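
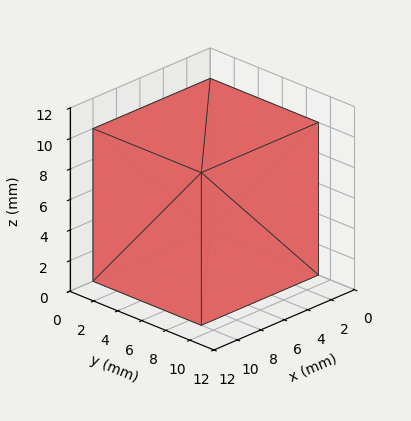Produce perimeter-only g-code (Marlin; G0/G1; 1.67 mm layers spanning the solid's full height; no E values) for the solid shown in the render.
Reading the render: the shape is a rectangular box, roughly 10 × 9 mm footprint and 10 mm tall (dimensions read to the nearest mm from the axis ticks). For the g-code, the solid's height is divided into equal slices at the stated Δz and each level perimeter traced with G1 moves after a G0 lift.

; perimeter-only toolpath
G21 ; units = mm
G90 ; absolute positioning
G28 ; home
; layer 1
G0 Z1.67
G0 X0.00 Y0.00
G1 X10.00 Y0.00
G1 X10.00 Y9.00
G1 X0.00 Y9.00
G1 X0.00 Y0.00
; layer 2
G0 Z3.33
G0 X0.00 Y0.00
G1 X10.00 Y0.00
G1 X10.00 Y9.00
G1 X0.00 Y9.00
G1 X0.00 Y0.00
; layer 3
G0 Z5.00
G0 X0.00 Y0.00
G1 X10.00 Y0.00
G1 X10.00 Y9.00
G1 X0.00 Y9.00
G1 X0.00 Y0.00
; layer 4
G0 Z6.67
G0 X0.00 Y0.00
G1 X10.00 Y0.00
G1 X10.00 Y9.00
G1 X0.00 Y9.00
G1 X0.00 Y0.00
; layer 5
G0 Z8.33
G0 X0.00 Y0.00
G1 X10.00 Y0.00
G1 X10.00 Y9.00
G1 X0.00 Y9.00
G1 X0.00 Y0.00
; layer 6
G0 Z10.00
G0 X0.00 Y0.00
G1 X10.00 Y0.00
G1 X10.00 Y9.00
G1 X0.00 Y9.00
G1 X0.00 Y0.00
M2 ; end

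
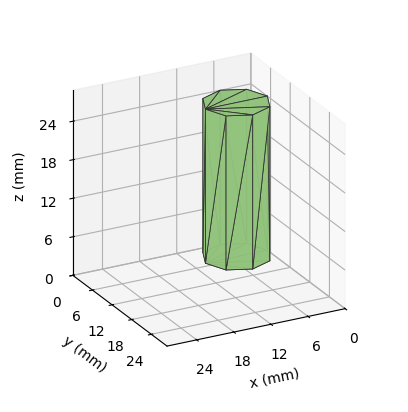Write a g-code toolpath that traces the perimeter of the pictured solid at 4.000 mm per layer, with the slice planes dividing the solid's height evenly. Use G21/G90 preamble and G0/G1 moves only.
Reading the render: the shape is a regular 8-sided prism (a cylinder approximated with 8 flat sides), circumscribed radius ≈ 5 mm, height ≈ 24 mm (dimensions read to the nearest mm from the axis ticks). For the g-code, the solid's height is divided into equal slices at the stated Δz and each level perimeter traced with G1 moves after a G0 lift.

; perimeter-only toolpath
G21 ; units = mm
G90 ; absolute positioning
G28 ; home
; layer 1
G0 Z4.000
G0 X10.000 Y5.000
G1 X8.536 Y8.536
G1 X5.000 Y10.000
G1 X1.464 Y8.536
G1 X0.000 Y5.000
G1 X1.464 Y1.464
G1 X5.000 Y0.000
G1 X8.536 Y1.464
G1 X10.000 Y5.000
; layer 2
G0 Z8.000
G0 X10.000 Y5.000
G1 X8.536 Y8.536
G1 X5.000 Y10.000
G1 X1.464 Y8.536
G1 X0.000 Y5.000
G1 X1.464 Y1.464
G1 X5.000 Y0.000
G1 X8.536 Y1.464
G1 X10.000 Y5.000
; layer 3
G0 Z12.000
G0 X10.000 Y5.000
G1 X8.536 Y8.536
G1 X5.000 Y10.000
G1 X1.464 Y8.536
G1 X0.000 Y5.000
G1 X1.464 Y1.464
G1 X5.000 Y0.000
G1 X8.536 Y1.464
G1 X10.000 Y5.000
; layer 4
G0 Z16.000
G0 X10.000 Y5.000
G1 X8.536 Y8.536
G1 X5.000 Y10.000
G1 X1.464 Y8.536
G1 X0.000 Y5.000
G1 X1.464 Y1.464
G1 X5.000 Y0.000
G1 X8.536 Y1.464
G1 X10.000 Y5.000
; layer 5
G0 Z20.000
G0 X10.000 Y5.000
G1 X8.536 Y8.536
G1 X5.000 Y10.000
G1 X1.464 Y8.536
G1 X0.000 Y5.000
G1 X1.464 Y1.464
G1 X5.000 Y0.000
G1 X8.536 Y1.464
G1 X10.000 Y5.000
; layer 6
G0 Z24.000
G0 X10.000 Y5.000
G1 X8.536 Y8.536
G1 X5.000 Y10.000
G1 X1.464 Y8.536
G1 X0.000 Y5.000
G1 X1.464 Y1.464
G1 X5.000 Y0.000
G1 X8.536 Y1.464
G1 X10.000 Y5.000
M2 ; end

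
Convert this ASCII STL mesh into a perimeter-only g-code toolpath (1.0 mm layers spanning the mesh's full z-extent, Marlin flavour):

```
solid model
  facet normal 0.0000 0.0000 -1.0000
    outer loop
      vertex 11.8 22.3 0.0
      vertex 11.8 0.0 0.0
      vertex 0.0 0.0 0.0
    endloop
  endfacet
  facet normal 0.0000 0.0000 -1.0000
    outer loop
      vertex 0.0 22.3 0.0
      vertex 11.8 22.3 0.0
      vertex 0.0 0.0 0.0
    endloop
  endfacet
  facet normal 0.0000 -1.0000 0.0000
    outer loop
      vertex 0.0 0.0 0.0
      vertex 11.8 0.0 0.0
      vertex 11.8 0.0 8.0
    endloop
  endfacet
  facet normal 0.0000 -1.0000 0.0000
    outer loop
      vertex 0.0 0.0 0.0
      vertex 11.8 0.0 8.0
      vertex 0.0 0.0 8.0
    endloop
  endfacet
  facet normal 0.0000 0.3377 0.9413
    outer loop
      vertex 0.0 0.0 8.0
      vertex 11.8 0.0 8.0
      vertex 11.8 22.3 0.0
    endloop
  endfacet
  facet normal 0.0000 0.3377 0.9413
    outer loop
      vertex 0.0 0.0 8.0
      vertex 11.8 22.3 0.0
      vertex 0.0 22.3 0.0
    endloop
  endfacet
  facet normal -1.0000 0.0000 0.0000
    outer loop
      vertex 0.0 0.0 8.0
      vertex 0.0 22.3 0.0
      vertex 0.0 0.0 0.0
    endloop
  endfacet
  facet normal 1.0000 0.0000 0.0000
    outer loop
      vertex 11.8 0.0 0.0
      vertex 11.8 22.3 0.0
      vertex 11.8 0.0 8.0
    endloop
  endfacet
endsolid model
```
; perimeter-only toolpath
G21 ; units = mm
G90 ; absolute positioning
G28 ; home
; layer 1
G0 Z1.0
G0 X0.0 Y0.0
G1 X11.8 Y0.0
G1 X11.8 Y19.5
G1 X0.0 Y19.5
G1 X0.0 Y0.0
; layer 2
G0 Z2.0
G0 X0.0 Y0.0
G1 X11.8 Y0.0
G1 X11.8 Y16.7
G1 X0.0 Y16.7
G1 X0.0 Y0.0
; layer 3
G0 Z3.0
G0 X0.0 Y0.0
G1 X11.8 Y0.0
G1 X11.8 Y13.9
G1 X0.0 Y13.9
G1 X0.0 Y0.0
; layer 4
G0 Z4.0
G0 X0.0 Y0.0
G1 X11.8 Y0.0
G1 X11.8 Y11.2
G1 X0.0 Y11.2
G1 X0.0 Y0.0
; layer 5
G0 Z5.0
G0 X0.0 Y0.0
G1 X11.8 Y0.0
G1 X11.8 Y8.4
G1 X0.0 Y8.4
G1 X0.0 Y0.0
; layer 6
G0 Z6.0
G0 X0.0 Y0.0
G1 X11.8 Y0.0
G1 X11.8 Y5.6
G1 X0.0 Y5.6
G1 X0.0 Y0.0
; layer 7
G0 Z7.0
G0 X0.0 Y0.0
G1 X11.8 Y0.0
G1 X11.8 Y2.8
G1 X0.0 Y2.8
G1 X0.0 Y0.0
M2 ; end

The solid is a wedge (ramp): 11.8 × 22.3 mm base, rising to 8 mm along the y=0 edge and sloping linearly to z=0 at y=22.3. Slicing at Δz = 1.0 mm — 8 equal slices spanning the solid's height, so layer i sits at z = i·h/8 — gives 7 non-empty perimeters. Each is a 4-segment closed polygon; G0 lifts to the layer z and rapids to the start vertex, then G1 traces the edges. The cross-section shrinks linearly with z (the slice at the apex is degenerate and omitted).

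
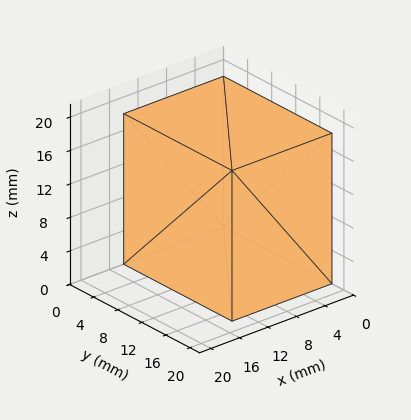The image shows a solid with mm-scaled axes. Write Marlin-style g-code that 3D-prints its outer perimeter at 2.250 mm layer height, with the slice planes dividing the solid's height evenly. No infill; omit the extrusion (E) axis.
Reading the render: the shape is a rectangular box, roughly 14 × 18 mm footprint and 18 mm tall (dimensions read to the nearest mm from the axis ticks). For the g-code, the solid's height is divided into equal slices at the stated Δz and each level perimeter traced with G1 moves after a G0 lift.

; perimeter-only toolpath
G21 ; units = mm
G90 ; absolute positioning
G28 ; home
; layer 1
G0 Z2.250
G0 X0.000 Y0.000
G1 X14.000 Y0.000
G1 X14.000 Y18.000
G1 X0.000 Y18.000
G1 X0.000 Y0.000
; layer 2
G0 Z4.500
G0 X0.000 Y0.000
G1 X14.000 Y0.000
G1 X14.000 Y18.000
G1 X0.000 Y18.000
G1 X0.000 Y0.000
; layer 3
G0 Z6.750
G0 X0.000 Y0.000
G1 X14.000 Y0.000
G1 X14.000 Y18.000
G1 X0.000 Y18.000
G1 X0.000 Y0.000
; layer 4
G0 Z9.000
G0 X0.000 Y0.000
G1 X14.000 Y0.000
G1 X14.000 Y18.000
G1 X0.000 Y18.000
G1 X0.000 Y0.000
; layer 5
G0 Z11.250
G0 X0.000 Y0.000
G1 X14.000 Y0.000
G1 X14.000 Y18.000
G1 X0.000 Y18.000
G1 X0.000 Y0.000
; layer 6
G0 Z13.500
G0 X0.000 Y0.000
G1 X14.000 Y0.000
G1 X14.000 Y18.000
G1 X0.000 Y18.000
G1 X0.000 Y0.000
; layer 7
G0 Z15.750
G0 X0.000 Y0.000
G1 X14.000 Y0.000
G1 X14.000 Y18.000
G1 X0.000 Y18.000
G1 X0.000 Y0.000
; layer 8
G0 Z18.000
G0 X0.000 Y0.000
G1 X14.000 Y0.000
G1 X14.000 Y18.000
G1 X0.000 Y18.000
G1 X0.000 Y0.000
M2 ; end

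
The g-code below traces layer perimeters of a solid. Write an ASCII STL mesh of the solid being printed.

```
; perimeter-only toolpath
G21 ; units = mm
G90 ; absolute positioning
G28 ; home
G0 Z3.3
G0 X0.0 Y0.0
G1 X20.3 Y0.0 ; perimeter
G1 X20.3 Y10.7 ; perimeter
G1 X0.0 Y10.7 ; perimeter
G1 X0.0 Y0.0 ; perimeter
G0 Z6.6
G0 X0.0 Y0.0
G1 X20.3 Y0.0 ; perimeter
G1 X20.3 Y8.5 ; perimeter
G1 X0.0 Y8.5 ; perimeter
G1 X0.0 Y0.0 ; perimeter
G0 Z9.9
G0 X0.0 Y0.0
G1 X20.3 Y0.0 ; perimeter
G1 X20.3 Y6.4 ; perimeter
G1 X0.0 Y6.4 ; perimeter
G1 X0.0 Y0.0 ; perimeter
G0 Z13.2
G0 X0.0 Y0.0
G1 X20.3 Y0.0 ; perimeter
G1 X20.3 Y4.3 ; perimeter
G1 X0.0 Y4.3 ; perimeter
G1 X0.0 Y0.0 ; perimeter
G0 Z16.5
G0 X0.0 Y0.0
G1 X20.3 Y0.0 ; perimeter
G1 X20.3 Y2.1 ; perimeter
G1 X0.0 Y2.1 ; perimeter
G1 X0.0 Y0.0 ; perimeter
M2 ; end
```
solid part
  facet normal 0.0000 0.0000 -1.0000
    outer loop
      vertex 20.3 12.8 0.0
      vertex 20.3 0.0 0.0
      vertex 0.0 0.0 0.0
    endloop
  endfacet
  facet normal 0.0000 0.0000 -1.0000
    outer loop
      vertex 0.0 12.8 0.0
      vertex 20.3 12.8 0.0
      vertex 0.0 0.0 0.0
    endloop
  endfacet
  facet normal 0.0000 -1.0000 0.0000
    outer loop
      vertex 0.0 0.0 0.0
      vertex 20.3 0.0 0.0
      vertex 20.3 0.0 19.8
    endloop
  endfacet
  facet normal 0.0000 -1.0000 0.0000
    outer loop
      vertex 0.0 0.0 0.0
      vertex 20.3 0.0 19.8
      vertex 0.0 0.0 19.8
    endloop
  endfacet
  facet normal 0.0000 0.8398 0.5429
    outer loop
      vertex 0.0 0.0 19.8
      vertex 20.3 0.0 19.8
      vertex 20.3 12.8 0.0
    endloop
  endfacet
  facet normal 0.0000 0.8398 0.5429
    outer loop
      vertex 0.0 0.0 19.8
      vertex 20.3 12.8 0.0
      vertex 0.0 12.8 0.0
    endloop
  endfacet
  facet normal -1.0000 0.0000 0.0000
    outer loop
      vertex 0.0 0.0 19.8
      vertex 0.0 12.8 0.0
      vertex 0.0 0.0 0.0
    endloop
  endfacet
  facet normal 1.0000 0.0000 0.0000
    outer loop
      vertex 20.3 0.0 0.0
      vertex 20.3 12.8 0.0
      vertex 20.3 0.0 19.8
    endloop
  endfacet
endsolid part

The G0 Z moves step by Δz≈3.3 mm. The G1 loops shrink linearly with z, so the solid tapers from its base footprint up to z≈19.8. Closing with a flat bottom cap and the tapered top and triangulating gives 8 facets — a wedge (ramp): 20.3 × 12.8 mm base, rising to 19.8 mm along the y=0 edge and sloping linearly to z=0 at y=12.8.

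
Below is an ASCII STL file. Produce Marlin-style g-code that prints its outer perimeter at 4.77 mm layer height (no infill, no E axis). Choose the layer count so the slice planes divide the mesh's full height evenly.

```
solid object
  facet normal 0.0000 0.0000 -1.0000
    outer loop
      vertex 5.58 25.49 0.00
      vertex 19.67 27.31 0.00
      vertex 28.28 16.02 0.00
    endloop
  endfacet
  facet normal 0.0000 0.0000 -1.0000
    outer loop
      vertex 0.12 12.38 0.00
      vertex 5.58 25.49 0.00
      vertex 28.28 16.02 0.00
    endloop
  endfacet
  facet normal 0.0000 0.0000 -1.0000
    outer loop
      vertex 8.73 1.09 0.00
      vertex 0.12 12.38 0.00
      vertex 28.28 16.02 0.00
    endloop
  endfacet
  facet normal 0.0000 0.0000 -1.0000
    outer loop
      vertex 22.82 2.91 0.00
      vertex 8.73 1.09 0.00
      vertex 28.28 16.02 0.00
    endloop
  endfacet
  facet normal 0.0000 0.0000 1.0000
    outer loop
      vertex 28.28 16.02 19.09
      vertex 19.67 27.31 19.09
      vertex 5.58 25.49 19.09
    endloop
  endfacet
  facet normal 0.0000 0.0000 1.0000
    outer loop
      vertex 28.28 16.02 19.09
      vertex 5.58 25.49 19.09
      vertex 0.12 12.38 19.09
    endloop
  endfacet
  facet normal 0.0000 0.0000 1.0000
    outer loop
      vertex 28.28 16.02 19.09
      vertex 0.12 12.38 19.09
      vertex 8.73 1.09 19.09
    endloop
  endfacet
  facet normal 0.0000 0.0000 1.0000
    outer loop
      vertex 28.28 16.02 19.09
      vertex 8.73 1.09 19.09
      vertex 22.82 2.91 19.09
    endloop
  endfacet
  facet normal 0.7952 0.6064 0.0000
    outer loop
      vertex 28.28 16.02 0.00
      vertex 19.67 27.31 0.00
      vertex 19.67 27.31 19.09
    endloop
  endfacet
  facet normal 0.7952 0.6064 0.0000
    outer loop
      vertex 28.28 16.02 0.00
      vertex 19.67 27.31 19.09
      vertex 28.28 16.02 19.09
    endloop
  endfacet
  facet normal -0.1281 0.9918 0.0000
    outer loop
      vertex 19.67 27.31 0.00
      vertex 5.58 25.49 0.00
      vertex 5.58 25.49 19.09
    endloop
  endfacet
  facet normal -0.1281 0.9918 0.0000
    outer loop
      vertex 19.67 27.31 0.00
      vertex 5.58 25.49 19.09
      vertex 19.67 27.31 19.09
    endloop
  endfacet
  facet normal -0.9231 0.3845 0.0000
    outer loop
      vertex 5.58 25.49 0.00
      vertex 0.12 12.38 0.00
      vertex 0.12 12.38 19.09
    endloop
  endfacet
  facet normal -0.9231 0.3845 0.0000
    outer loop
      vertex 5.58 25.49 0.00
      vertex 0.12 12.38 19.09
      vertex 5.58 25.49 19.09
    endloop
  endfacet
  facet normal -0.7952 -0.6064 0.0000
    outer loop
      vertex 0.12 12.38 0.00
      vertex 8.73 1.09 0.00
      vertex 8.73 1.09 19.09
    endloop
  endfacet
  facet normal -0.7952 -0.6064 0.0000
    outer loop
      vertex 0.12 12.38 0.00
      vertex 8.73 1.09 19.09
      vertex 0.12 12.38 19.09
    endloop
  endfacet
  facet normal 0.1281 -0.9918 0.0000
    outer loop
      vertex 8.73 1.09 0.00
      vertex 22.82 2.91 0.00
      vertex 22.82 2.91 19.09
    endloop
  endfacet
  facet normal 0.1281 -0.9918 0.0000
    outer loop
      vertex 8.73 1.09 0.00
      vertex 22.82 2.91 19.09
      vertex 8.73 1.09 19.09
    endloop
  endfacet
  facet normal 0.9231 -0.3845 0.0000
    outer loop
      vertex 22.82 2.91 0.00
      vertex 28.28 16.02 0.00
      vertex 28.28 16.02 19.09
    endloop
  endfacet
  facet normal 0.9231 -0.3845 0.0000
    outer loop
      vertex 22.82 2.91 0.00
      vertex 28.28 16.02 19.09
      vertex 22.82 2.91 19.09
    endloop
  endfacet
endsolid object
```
; perimeter-only toolpath
G21 ; units = mm
G90 ; absolute positioning
G28 ; home
; layer 1
G0 Z4.77
G0 X28.28 Y16.02
G1 X19.67 Y27.31
G1 X5.58 Y25.49
G1 X0.12 Y12.38
G1 X8.73 Y1.09
G1 X22.82 Y2.91
G1 X28.28 Y16.02
; layer 2
G0 Z9.54
G0 X28.28 Y16.02
G1 X19.67 Y27.31
G1 X5.58 Y25.49
G1 X0.12 Y12.38
G1 X8.73 Y1.09
G1 X22.82 Y2.91
G1 X28.28 Y16.02
; layer 3
G0 Z14.32
G0 X28.28 Y16.02
G1 X19.67 Y27.31
G1 X5.58 Y25.49
G1 X0.12 Y12.38
G1 X8.73 Y1.09
G1 X22.82 Y2.91
G1 X28.28 Y16.02
; layer 4
G0 Z19.09
G0 X28.28 Y16.02
G1 X19.67 Y27.31
G1 X5.58 Y25.49
G1 X0.12 Y12.38
G1 X8.73 Y1.09
G1 X22.82 Y2.91
G1 X28.28 Y16.02
M2 ; end

The solid is a regular 6-sided prism (a cylinder approximated with 6 flat sides), circumscribed radius ≈ 14.2 mm, height ≈ 19.1 mm. Slicing at Δz = 4.77 mm — 4 equal slices spanning the solid's height, so layer i sits at z = i·h/4 — gives 4 non-empty perimeters. Each is a 6-segment closed polygon; G0 lifts to the layer z and rapids to the start vertex, then G1 traces the edges.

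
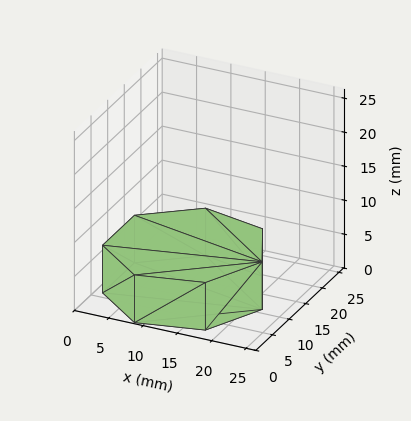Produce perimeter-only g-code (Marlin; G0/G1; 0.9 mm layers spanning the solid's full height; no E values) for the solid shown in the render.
Reading the render: the shape is a regular 7-sided prism (a cylinder approximated with 7 flat sides), circumscribed radius ≈ 11 mm, height ≈ 7 mm (dimensions read to the nearest mm from the axis ticks). For the g-code, the solid's height is divided into equal slices at the stated Δz and each level perimeter traced with G1 moves after a G0 lift.

; perimeter-only toolpath
G21 ; units = mm
G90 ; absolute positioning
G28 ; home
; layer 1
G0 Z0.9
G0 X22.0 Y11.0
G1 X17.9 Y19.6
G1 X8.6 Y21.7
G1 X1.1 Y15.8
G1 X1.1 Y6.2
G1 X8.6 Y0.3
G1 X17.9 Y2.4
G1 X22.0 Y11.0
; layer 2
G0 Z1.8
G0 X22.0 Y11.0
G1 X17.9 Y19.6
G1 X8.6 Y21.7
G1 X1.1 Y15.8
G1 X1.1 Y6.2
G1 X8.6 Y0.3
G1 X17.9 Y2.4
G1 X22.0 Y11.0
; layer 3
G0 Z2.6
G0 X22.0 Y11.0
G1 X17.9 Y19.6
G1 X8.6 Y21.7
G1 X1.1 Y15.8
G1 X1.1 Y6.2
G1 X8.6 Y0.3
G1 X17.9 Y2.4
G1 X22.0 Y11.0
; layer 4
G0 Z3.5
G0 X22.0 Y11.0
G1 X17.9 Y19.6
G1 X8.6 Y21.7
G1 X1.1 Y15.8
G1 X1.1 Y6.2
G1 X8.6 Y0.3
G1 X17.9 Y2.4
G1 X22.0 Y11.0
; layer 5
G0 Z4.4
G0 X22.0 Y11.0
G1 X17.9 Y19.6
G1 X8.6 Y21.7
G1 X1.1 Y15.8
G1 X1.1 Y6.2
G1 X8.6 Y0.3
G1 X17.9 Y2.4
G1 X22.0 Y11.0
; layer 6
G0 Z5.2
G0 X22.0 Y11.0
G1 X17.9 Y19.6
G1 X8.6 Y21.7
G1 X1.1 Y15.8
G1 X1.1 Y6.2
G1 X8.6 Y0.3
G1 X17.9 Y2.4
G1 X22.0 Y11.0
; layer 7
G0 Z6.1
G0 X22.0 Y11.0
G1 X17.9 Y19.6
G1 X8.6 Y21.7
G1 X1.1 Y15.8
G1 X1.1 Y6.2
G1 X8.6 Y0.3
G1 X17.9 Y2.4
G1 X22.0 Y11.0
; layer 8
G0 Z7.0
G0 X22.0 Y11.0
G1 X17.9 Y19.6
G1 X8.6 Y21.7
G1 X1.1 Y15.8
G1 X1.1 Y6.2
G1 X8.6 Y0.3
G1 X17.9 Y2.4
G1 X22.0 Y11.0
M2 ; end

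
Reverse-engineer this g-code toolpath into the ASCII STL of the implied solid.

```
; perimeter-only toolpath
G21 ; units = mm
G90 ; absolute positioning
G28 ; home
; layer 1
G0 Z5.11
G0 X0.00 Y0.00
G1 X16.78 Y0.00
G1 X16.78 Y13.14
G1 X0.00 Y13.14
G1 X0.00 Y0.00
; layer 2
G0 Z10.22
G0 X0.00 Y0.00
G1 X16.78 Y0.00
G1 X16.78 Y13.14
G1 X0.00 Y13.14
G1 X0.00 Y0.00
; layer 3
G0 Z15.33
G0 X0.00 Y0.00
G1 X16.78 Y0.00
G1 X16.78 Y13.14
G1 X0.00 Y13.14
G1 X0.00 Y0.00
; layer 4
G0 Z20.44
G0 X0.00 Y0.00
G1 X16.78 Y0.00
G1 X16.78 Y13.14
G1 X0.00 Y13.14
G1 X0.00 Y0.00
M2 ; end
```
solid part
  facet normal 0.0000 0.0000 -1.0000
    outer loop
      vertex 16.78 13.14 0.00
      vertex 16.78 0.00 0.00
      vertex 0.00 0.00 0.00
    endloop
  endfacet
  facet normal 0.0000 0.0000 -1.0000
    outer loop
      vertex 0.00 13.14 0.00
      vertex 16.78 13.14 0.00
      vertex 0.00 0.00 0.00
    endloop
  endfacet
  facet normal 0.0000 0.0000 1.0000
    outer loop
      vertex 0.00 0.00 20.44
      vertex 16.78 0.00 20.44
      vertex 16.78 13.14 20.44
    endloop
  endfacet
  facet normal 0.0000 0.0000 1.0000
    outer loop
      vertex 0.00 0.00 20.44
      vertex 16.78 13.14 20.44
      vertex 0.00 13.14 20.44
    endloop
  endfacet
  facet normal 0.0000 -1.0000 0.0000
    outer loop
      vertex 0.00 0.00 0.00
      vertex 16.78 0.00 0.00
      vertex 16.78 0.00 20.44
    endloop
  endfacet
  facet normal 0.0000 -1.0000 0.0000
    outer loop
      vertex 0.00 0.00 0.00
      vertex 16.78 0.00 20.44
      vertex 0.00 0.00 20.44
    endloop
  endfacet
  facet normal 0.0000 1.0000 0.0000
    outer loop
      vertex 16.78 13.14 20.44
      vertex 16.78 13.14 0.00
      vertex 0.00 13.14 0.00
    endloop
  endfacet
  facet normal 0.0000 1.0000 0.0000
    outer loop
      vertex 0.00 13.14 20.44
      vertex 16.78 13.14 20.44
      vertex 0.00 13.14 0.00
    endloop
  endfacet
  facet normal -1.0000 0.0000 0.0000
    outer loop
      vertex 0.00 13.14 20.44
      vertex 0.00 13.14 0.00
      vertex 0.00 0.00 0.00
    endloop
  endfacet
  facet normal -1.0000 0.0000 0.0000
    outer loop
      vertex 0.00 0.00 20.44
      vertex 0.00 13.14 20.44
      vertex 0.00 0.00 0.00
    endloop
  endfacet
  facet normal 1.0000 0.0000 0.0000
    outer loop
      vertex 16.78 0.00 0.00
      vertex 16.78 13.14 0.00
      vertex 16.78 13.14 20.44
    endloop
  endfacet
  facet normal 1.0000 0.0000 0.0000
    outer loop
      vertex 16.78 0.00 0.00
      vertex 16.78 13.14 20.44
      vertex 16.78 0.00 20.44
    endloop
  endfacet
endsolid part

The G0 Z moves step by Δz≈5.11 mm. Every layer's G1 loop is the same polygon, so the solid is a straight extrusion of it from z=0 to z≈20.4. Closing with flat bottom and top caps and triangulating gives 12 facets — a rectangular box, roughly 16.8 × 13.1 mm footprint and 20.4 mm tall.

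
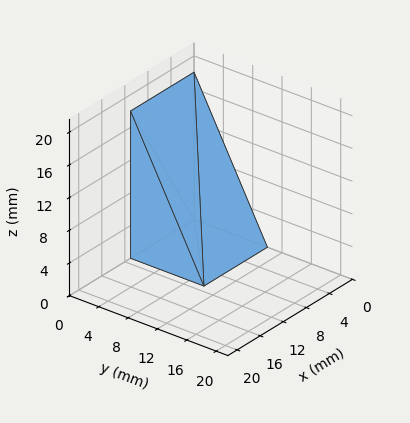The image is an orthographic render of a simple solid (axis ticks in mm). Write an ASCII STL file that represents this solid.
Reading the render: the shape is a wedge (ramp): 11 × 10 mm base, rising to 18 mm along the y=0 edge and sloping linearly to z=0 at y=10 (dimensions read to the nearest mm from the axis ticks). For the STL, each face is triangulated and given an outward normal.

solid part
  facet normal 0.0000 0.0000 -1.0000
    outer loop
      vertex 11.00 10.00 0.00
      vertex 11.00 0.00 0.00
      vertex 0.00 0.00 0.00
    endloop
  endfacet
  facet normal 0.0000 0.0000 -1.0000
    outer loop
      vertex 0.00 10.00 0.00
      vertex 11.00 10.00 0.00
      vertex 0.00 0.00 0.00
    endloop
  endfacet
  facet normal 0.0000 -1.0000 0.0000
    outer loop
      vertex 0.00 0.00 0.00
      vertex 11.00 0.00 0.00
      vertex 11.00 0.00 18.00
    endloop
  endfacet
  facet normal 0.0000 -1.0000 0.0000
    outer loop
      vertex 0.00 0.00 0.00
      vertex 11.00 0.00 18.00
      vertex 0.00 0.00 18.00
    endloop
  endfacet
  facet normal 0.0000 0.8742 0.4856
    outer loop
      vertex 0.00 0.00 18.00
      vertex 11.00 0.00 18.00
      vertex 11.00 10.00 0.00
    endloop
  endfacet
  facet normal 0.0000 0.8742 0.4856
    outer loop
      vertex 0.00 0.00 18.00
      vertex 11.00 10.00 0.00
      vertex 0.00 10.00 0.00
    endloop
  endfacet
  facet normal -1.0000 0.0000 0.0000
    outer loop
      vertex 0.00 0.00 18.00
      vertex 0.00 10.00 0.00
      vertex 0.00 0.00 0.00
    endloop
  endfacet
  facet normal 1.0000 0.0000 0.0000
    outer loop
      vertex 11.00 0.00 0.00
      vertex 11.00 10.00 0.00
      vertex 11.00 0.00 18.00
    endloop
  endfacet
endsolid part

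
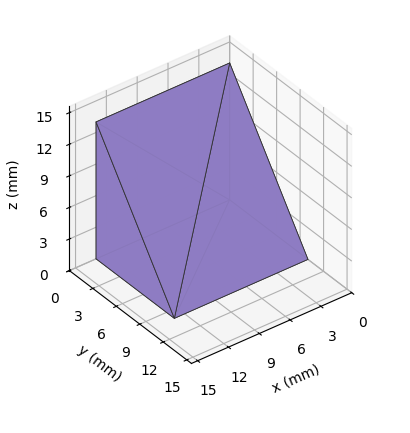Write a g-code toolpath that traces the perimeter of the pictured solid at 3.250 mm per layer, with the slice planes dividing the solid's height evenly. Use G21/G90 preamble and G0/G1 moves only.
Reading the render: the shape is a wedge (ramp): 13 × 10 mm base, rising to 13 mm along the y=0 edge and sloping linearly to z=0 at y=10 (dimensions read to the nearest mm from the axis ticks). For the g-code, the solid's height is divided into equal slices at the stated Δz and each level perimeter traced with G1 moves after a G0 lift.

; perimeter-only toolpath
G21 ; units = mm
G90 ; absolute positioning
G28 ; home
; layer 1
G0 Z3.250
G0 X0.000 Y0.000
G1 X13.000 Y0.000
G1 X13.000 Y7.500
G1 X0.000 Y7.500
G1 X0.000 Y0.000
; layer 2
G0 Z6.500
G0 X0.000 Y0.000
G1 X13.000 Y0.000
G1 X13.000 Y5.000
G1 X0.000 Y5.000
G1 X0.000 Y0.000
; layer 3
G0 Z9.750
G0 X0.000 Y0.000
G1 X13.000 Y0.000
G1 X13.000 Y2.500
G1 X0.000 Y2.500
G1 X0.000 Y0.000
M2 ; end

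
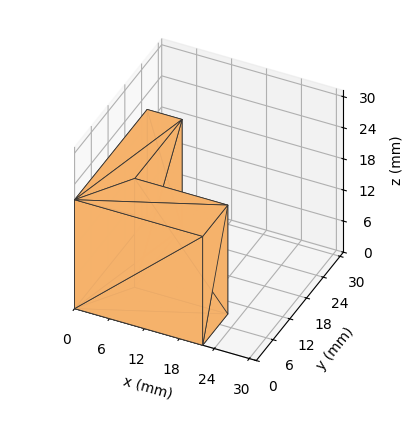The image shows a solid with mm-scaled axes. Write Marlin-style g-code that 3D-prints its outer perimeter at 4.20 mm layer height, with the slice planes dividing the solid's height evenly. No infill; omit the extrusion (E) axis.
Reading the render: the shape is an L-shaped prism: outer 22 × 26 mm, arm thicknesses ≈ 9 mm (horizontal) and 6 mm (vertical), extruded 21 mm in z (dimensions read to the nearest mm from the axis ticks). For the g-code, the solid's height is divided into equal slices at the stated Δz and each level perimeter traced with G1 moves after a G0 lift.

; perimeter-only toolpath
G21 ; units = mm
G90 ; absolute positioning
G28 ; home
; layer 1
G0 Z4.20
G0 X0.00 Y0.00
G1 X22.00 Y0.00
G1 X22.00 Y9.00
G1 X6.00 Y9.00
G1 X6.00 Y26.00
G1 X0.00 Y26.00
G1 X0.00 Y0.00
; layer 2
G0 Z8.40
G0 X0.00 Y0.00
G1 X22.00 Y0.00
G1 X22.00 Y9.00
G1 X6.00 Y9.00
G1 X6.00 Y26.00
G1 X0.00 Y26.00
G1 X0.00 Y0.00
; layer 3
G0 Z12.60
G0 X0.00 Y0.00
G1 X22.00 Y0.00
G1 X22.00 Y9.00
G1 X6.00 Y9.00
G1 X6.00 Y26.00
G1 X0.00 Y26.00
G1 X0.00 Y0.00
; layer 4
G0 Z16.80
G0 X0.00 Y0.00
G1 X22.00 Y0.00
G1 X22.00 Y9.00
G1 X6.00 Y9.00
G1 X6.00 Y26.00
G1 X0.00 Y26.00
G1 X0.00 Y0.00
; layer 5
G0 Z21.00
G0 X0.00 Y0.00
G1 X22.00 Y0.00
G1 X22.00 Y9.00
G1 X6.00 Y9.00
G1 X6.00 Y26.00
G1 X0.00 Y26.00
G1 X0.00 Y0.00
M2 ; end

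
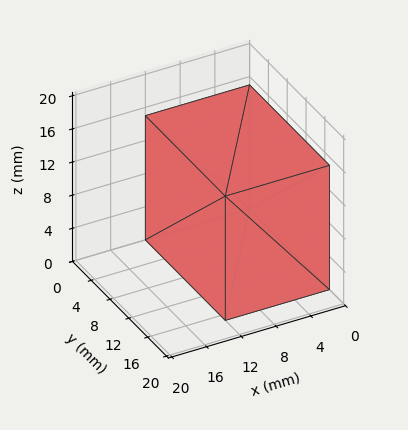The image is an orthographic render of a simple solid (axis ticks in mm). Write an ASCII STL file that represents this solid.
Reading the render: the shape is a rectangular box, roughly 12 × 17 mm footprint and 15 mm tall (dimensions read to the nearest mm from the axis ticks). For the STL, each face is triangulated and given an outward normal.

solid part
  facet normal 0.0000 0.0000 -1.0000
    outer loop
      vertex 12.000 17.000 0.000
      vertex 12.000 0.000 0.000
      vertex 0.000 0.000 0.000
    endloop
  endfacet
  facet normal 0.0000 0.0000 -1.0000
    outer loop
      vertex 0.000 17.000 0.000
      vertex 12.000 17.000 0.000
      vertex 0.000 0.000 0.000
    endloop
  endfacet
  facet normal 0.0000 0.0000 1.0000
    outer loop
      vertex 0.000 0.000 15.000
      vertex 12.000 0.000 15.000
      vertex 12.000 17.000 15.000
    endloop
  endfacet
  facet normal 0.0000 0.0000 1.0000
    outer loop
      vertex 0.000 0.000 15.000
      vertex 12.000 17.000 15.000
      vertex 0.000 17.000 15.000
    endloop
  endfacet
  facet normal 0.0000 -1.0000 0.0000
    outer loop
      vertex 0.000 0.000 0.000
      vertex 12.000 0.000 0.000
      vertex 12.000 0.000 15.000
    endloop
  endfacet
  facet normal 0.0000 -1.0000 0.0000
    outer loop
      vertex 0.000 0.000 0.000
      vertex 12.000 0.000 15.000
      vertex 0.000 0.000 15.000
    endloop
  endfacet
  facet normal 0.0000 1.0000 0.0000
    outer loop
      vertex 12.000 17.000 15.000
      vertex 12.000 17.000 0.000
      vertex 0.000 17.000 0.000
    endloop
  endfacet
  facet normal 0.0000 1.0000 0.0000
    outer loop
      vertex 0.000 17.000 15.000
      vertex 12.000 17.000 15.000
      vertex 0.000 17.000 0.000
    endloop
  endfacet
  facet normal -1.0000 0.0000 0.0000
    outer loop
      vertex 0.000 17.000 15.000
      vertex 0.000 17.000 0.000
      vertex 0.000 0.000 0.000
    endloop
  endfacet
  facet normal -1.0000 0.0000 0.0000
    outer loop
      vertex 0.000 0.000 15.000
      vertex 0.000 17.000 15.000
      vertex 0.000 0.000 0.000
    endloop
  endfacet
  facet normal 1.0000 0.0000 0.0000
    outer loop
      vertex 12.000 0.000 0.000
      vertex 12.000 17.000 0.000
      vertex 12.000 17.000 15.000
    endloop
  endfacet
  facet normal 1.0000 0.0000 0.0000
    outer loop
      vertex 12.000 0.000 0.000
      vertex 12.000 17.000 15.000
      vertex 12.000 0.000 15.000
    endloop
  endfacet
endsolid part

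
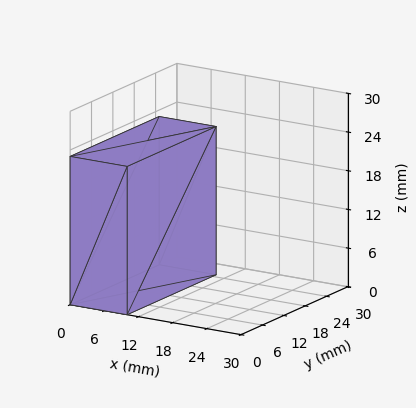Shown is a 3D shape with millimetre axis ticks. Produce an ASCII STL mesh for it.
Reading the render: the shape is a rectangular box, roughly 10 × 25 mm footprint and 23 mm tall (dimensions read to the nearest mm from the axis ticks). For the STL, each face is triangulated and given an outward normal.

solid part
  facet normal 0.0000 0.0000 -1.0000
    outer loop
      vertex 10.00 25.00 0.00
      vertex 10.00 0.00 0.00
      vertex 0.00 0.00 0.00
    endloop
  endfacet
  facet normal 0.0000 0.0000 -1.0000
    outer loop
      vertex 0.00 25.00 0.00
      vertex 10.00 25.00 0.00
      vertex 0.00 0.00 0.00
    endloop
  endfacet
  facet normal 0.0000 0.0000 1.0000
    outer loop
      vertex 0.00 0.00 23.00
      vertex 10.00 0.00 23.00
      vertex 10.00 25.00 23.00
    endloop
  endfacet
  facet normal 0.0000 0.0000 1.0000
    outer loop
      vertex 0.00 0.00 23.00
      vertex 10.00 25.00 23.00
      vertex 0.00 25.00 23.00
    endloop
  endfacet
  facet normal 0.0000 -1.0000 0.0000
    outer loop
      vertex 0.00 0.00 0.00
      vertex 10.00 0.00 0.00
      vertex 10.00 0.00 23.00
    endloop
  endfacet
  facet normal 0.0000 -1.0000 0.0000
    outer loop
      vertex 0.00 0.00 0.00
      vertex 10.00 0.00 23.00
      vertex 0.00 0.00 23.00
    endloop
  endfacet
  facet normal 0.0000 1.0000 0.0000
    outer loop
      vertex 10.00 25.00 23.00
      vertex 10.00 25.00 0.00
      vertex 0.00 25.00 0.00
    endloop
  endfacet
  facet normal 0.0000 1.0000 0.0000
    outer loop
      vertex 0.00 25.00 23.00
      vertex 10.00 25.00 23.00
      vertex 0.00 25.00 0.00
    endloop
  endfacet
  facet normal -1.0000 0.0000 0.0000
    outer loop
      vertex 0.00 25.00 23.00
      vertex 0.00 25.00 0.00
      vertex 0.00 0.00 0.00
    endloop
  endfacet
  facet normal -1.0000 0.0000 0.0000
    outer loop
      vertex 0.00 0.00 23.00
      vertex 0.00 25.00 23.00
      vertex 0.00 0.00 0.00
    endloop
  endfacet
  facet normal 1.0000 0.0000 0.0000
    outer loop
      vertex 10.00 0.00 0.00
      vertex 10.00 25.00 0.00
      vertex 10.00 25.00 23.00
    endloop
  endfacet
  facet normal 1.0000 0.0000 0.0000
    outer loop
      vertex 10.00 0.00 0.00
      vertex 10.00 25.00 23.00
      vertex 10.00 0.00 23.00
    endloop
  endfacet
endsolid part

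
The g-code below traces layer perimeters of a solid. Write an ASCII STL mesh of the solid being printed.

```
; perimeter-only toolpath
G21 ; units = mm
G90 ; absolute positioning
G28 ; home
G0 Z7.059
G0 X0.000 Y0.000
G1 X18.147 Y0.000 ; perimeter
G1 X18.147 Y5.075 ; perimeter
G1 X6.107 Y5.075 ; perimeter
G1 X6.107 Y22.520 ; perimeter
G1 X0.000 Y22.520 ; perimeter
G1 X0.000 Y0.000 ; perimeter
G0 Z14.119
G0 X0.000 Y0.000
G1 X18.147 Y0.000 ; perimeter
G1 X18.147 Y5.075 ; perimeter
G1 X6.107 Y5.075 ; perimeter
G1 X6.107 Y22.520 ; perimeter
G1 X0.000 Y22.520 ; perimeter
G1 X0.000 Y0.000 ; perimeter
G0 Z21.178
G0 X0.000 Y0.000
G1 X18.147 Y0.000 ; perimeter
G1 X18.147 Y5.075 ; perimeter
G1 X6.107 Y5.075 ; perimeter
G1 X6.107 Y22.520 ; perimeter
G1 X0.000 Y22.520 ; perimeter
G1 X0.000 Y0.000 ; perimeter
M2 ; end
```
solid part
  facet normal 0.0000 0.0000 -1.0000
    outer loop
      vertex 18.147 5.075 0.000
      vertex 18.147 0.000 0.000
      vertex 0.000 0.000 0.000
    endloop
  endfacet
  facet normal 0.0000 0.0000 -1.0000
    outer loop
      vertex 6.107 5.075 0.000
      vertex 18.147 5.075 0.000
      vertex 0.000 0.000 0.000
    endloop
  endfacet
  facet normal 0.0000 0.0000 -1.0000
    outer loop
      vertex 6.107 22.520 0.000
      vertex 6.107 5.075 0.000
      vertex 0.000 0.000 0.000
    endloop
  endfacet
  facet normal 0.0000 0.0000 -1.0000
    outer loop
      vertex 0.000 22.520 0.000
      vertex 6.107 22.520 0.000
      vertex 0.000 0.000 0.000
    endloop
  endfacet
  facet normal 0.0000 0.0000 1.0000
    outer loop
      vertex 0.000 0.000 21.178
      vertex 18.147 0.000 21.178
      vertex 18.147 5.075 21.178
    endloop
  endfacet
  facet normal 0.0000 0.0000 1.0000
    outer loop
      vertex 0.000 0.000 21.178
      vertex 18.147 5.075 21.178
      vertex 6.107 5.075 21.178
    endloop
  endfacet
  facet normal 0.0000 0.0000 1.0000
    outer loop
      vertex 0.000 0.000 21.178
      vertex 6.107 5.075 21.178
      vertex 6.107 22.520 21.178
    endloop
  endfacet
  facet normal 0.0000 0.0000 1.0000
    outer loop
      vertex 0.000 0.000 21.178
      vertex 6.107 22.520 21.178
      vertex 0.000 22.520 21.178
    endloop
  endfacet
  facet normal 0.0000 -1.0000 0.0000
    outer loop
      vertex 0.000 0.000 0.000
      vertex 18.147 0.000 0.000
      vertex 18.147 0.000 21.178
    endloop
  endfacet
  facet normal 0.0000 -1.0000 0.0000
    outer loop
      vertex 0.000 0.000 0.000
      vertex 18.147 0.000 21.178
      vertex 0.000 0.000 21.178
    endloop
  endfacet
  facet normal 1.0000 0.0000 0.0000
    outer loop
      vertex 18.147 0.000 0.000
      vertex 18.147 5.075 0.000
      vertex 18.147 5.075 21.178
    endloop
  endfacet
  facet normal 1.0000 0.0000 0.0000
    outer loop
      vertex 18.147 0.000 0.000
      vertex 18.147 5.075 21.178
      vertex 18.147 0.000 21.178
    endloop
  endfacet
  facet normal 0.0000 1.0000 0.0000
    outer loop
      vertex 18.147 5.075 0.000
      vertex 6.107 5.075 0.000
      vertex 6.107 5.075 21.178
    endloop
  endfacet
  facet normal 0.0000 1.0000 0.0000
    outer loop
      vertex 18.147 5.075 0.000
      vertex 6.107 5.075 21.178
      vertex 18.147 5.075 21.178
    endloop
  endfacet
  facet normal 1.0000 0.0000 0.0000
    outer loop
      vertex 6.107 5.075 0.000
      vertex 6.107 22.520 0.000
      vertex 6.107 22.520 21.178
    endloop
  endfacet
  facet normal 1.0000 0.0000 0.0000
    outer loop
      vertex 6.107 5.075 0.000
      vertex 6.107 22.520 21.178
      vertex 6.107 5.075 21.178
    endloop
  endfacet
  facet normal 0.0000 1.0000 0.0000
    outer loop
      vertex 6.107 22.520 0.000
      vertex 0.000 22.520 0.000
      vertex 0.000 22.520 21.178
    endloop
  endfacet
  facet normal 0.0000 1.0000 0.0000
    outer loop
      vertex 6.107 22.520 0.000
      vertex 0.000 22.520 21.178
      vertex 6.107 22.520 21.178
    endloop
  endfacet
  facet normal -1.0000 0.0000 0.0000
    outer loop
      vertex 0.000 22.520 0.000
      vertex 0.000 0.000 0.000
      vertex 0.000 0.000 21.178
    endloop
  endfacet
  facet normal -1.0000 0.0000 0.0000
    outer loop
      vertex 0.000 22.520 0.000
      vertex 0.000 0.000 21.178
      vertex 0.000 22.520 21.178
    endloop
  endfacet
endsolid part

The G0 Z moves step by Δz≈7.059 mm. Every layer's G1 loop is the same polygon, so the solid is a straight extrusion of it from z=0 to z≈21.2. Closing with flat bottom and top caps and triangulating gives 20 facets — an L-shaped prism: outer 18.1 × 22.5 mm, arm thicknesses ≈ 5.08 mm (horizontal) and 6.11 mm (vertical), extruded 21.2 mm in z.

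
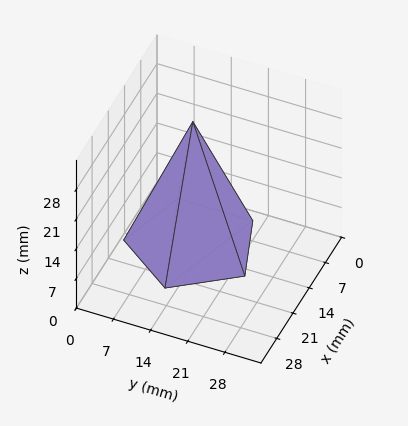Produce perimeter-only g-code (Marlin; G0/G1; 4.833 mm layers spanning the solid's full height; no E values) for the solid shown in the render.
Reading the render: the shape is a regular 5-sided pyramid, base circumscribed radius ≈ 12 mm, apex at z ≈ 29 mm (dimensions read to the nearest mm from the axis ticks). For the g-code, the solid's height is divided into equal slices at the stated Δz and each level perimeter traced with G1 moves after a G0 lift.

; perimeter-only toolpath
G21 ; units = mm
G90 ; absolute positioning
G28 ; home
; layer 1
G0 Z4.833
G0 X22.000 Y12.000
G1 X15.090 Y21.511
G1 X3.910 Y17.878
G1 X3.910 Y6.123
G1 X15.090 Y2.489
G1 X22.000 Y12.000
; layer 2
G0 Z9.667
G0 X20.000 Y12.000
G1 X14.472 Y19.609
G1 X5.528 Y16.702
G1 X5.528 Y7.298
G1 X14.472 Y4.391
G1 X20.000 Y12.000
; layer 3
G0 Z14.500
G0 X18.000 Y12.000
G1 X13.854 Y17.706
G1 X7.146 Y15.527
G1 X7.146 Y8.473
G1 X13.854 Y6.293
G1 X18.000 Y12.000
; layer 4
G0 Z19.333
G0 X16.000 Y12.000
G1 X13.236 Y15.804
G1 X8.764 Y14.351
G1 X8.764 Y9.649
G1 X13.236 Y8.196
G1 X16.000 Y12.000
; layer 5
G0 Z24.167
G0 X14.000 Y12.000
G1 X12.618 Y13.902
G1 X10.382 Y13.176
G1 X10.382 Y10.825
G1 X12.618 Y10.098
G1 X14.000 Y12.000
M2 ; end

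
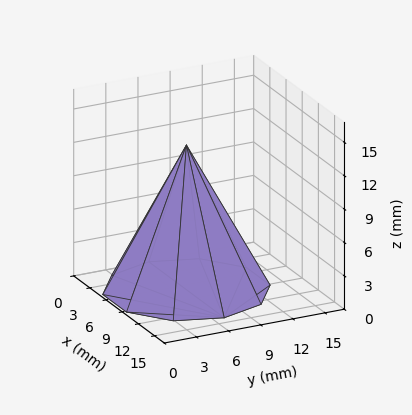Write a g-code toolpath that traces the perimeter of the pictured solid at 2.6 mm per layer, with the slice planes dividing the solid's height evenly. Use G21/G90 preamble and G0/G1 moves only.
Reading the render: the shape is a regular 10-sided pyramid, base circumscribed radius ≈ 7 mm, apex at z ≈ 13 mm (dimensions read to the nearest mm from the axis ticks). For the g-code, the solid's height is divided into equal slices at the stated Δz and each level perimeter traced with G1 moves after a G0 lift.

; perimeter-only toolpath
G21 ; units = mm
G90 ; absolute positioning
G28 ; home
; layer 1
G0 Z2.6
G0 X12.6 Y7.0
G1 X11.6 Y10.3
G1 X8.8 Y12.4
G1 X5.2 Y12.4
G1 X2.4 Y10.3
G1 X1.4 Y7.0
G1 X2.4 Y3.7
G1 X5.2 Y1.6
G1 X8.8 Y1.6
G1 X11.6 Y3.7
G1 X12.6 Y7.0
; layer 2
G0 Z5.2
G0 X11.2 Y7.0
G1 X10.4 Y9.5
G1 X8.3 Y11.0
G1 X5.7 Y11.0
G1 X3.6 Y9.5
G1 X2.8 Y7.0
G1 X3.6 Y4.5
G1 X5.7 Y3.0
G1 X8.3 Y3.0
G1 X10.4 Y4.5
G1 X11.2 Y7.0
; layer 3
G0 Z7.8
G0 X9.8 Y7.0
G1 X9.3 Y8.6
G1 X7.9 Y9.7
G1 X6.1 Y9.7
G1 X4.7 Y8.6
G1 X4.2 Y7.0
G1 X4.7 Y5.4
G1 X6.1 Y4.3
G1 X7.9 Y4.3
G1 X9.3 Y5.4
G1 X9.8 Y7.0
; layer 4
G0 Z10.4
G0 X8.4 Y7.0
G1 X8.1 Y7.8
G1 X7.4 Y8.3
G1 X6.6 Y8.3
G1 X5.9 Y7.8
G1 X5.6 Y7.0
G1 X5.9 Y6.2
G1 X6.6 Y5.7
G1 X7.4 Y5.7
G1 X8.1 Y6.2
G1 X8.4 Y7.0
M2 ; end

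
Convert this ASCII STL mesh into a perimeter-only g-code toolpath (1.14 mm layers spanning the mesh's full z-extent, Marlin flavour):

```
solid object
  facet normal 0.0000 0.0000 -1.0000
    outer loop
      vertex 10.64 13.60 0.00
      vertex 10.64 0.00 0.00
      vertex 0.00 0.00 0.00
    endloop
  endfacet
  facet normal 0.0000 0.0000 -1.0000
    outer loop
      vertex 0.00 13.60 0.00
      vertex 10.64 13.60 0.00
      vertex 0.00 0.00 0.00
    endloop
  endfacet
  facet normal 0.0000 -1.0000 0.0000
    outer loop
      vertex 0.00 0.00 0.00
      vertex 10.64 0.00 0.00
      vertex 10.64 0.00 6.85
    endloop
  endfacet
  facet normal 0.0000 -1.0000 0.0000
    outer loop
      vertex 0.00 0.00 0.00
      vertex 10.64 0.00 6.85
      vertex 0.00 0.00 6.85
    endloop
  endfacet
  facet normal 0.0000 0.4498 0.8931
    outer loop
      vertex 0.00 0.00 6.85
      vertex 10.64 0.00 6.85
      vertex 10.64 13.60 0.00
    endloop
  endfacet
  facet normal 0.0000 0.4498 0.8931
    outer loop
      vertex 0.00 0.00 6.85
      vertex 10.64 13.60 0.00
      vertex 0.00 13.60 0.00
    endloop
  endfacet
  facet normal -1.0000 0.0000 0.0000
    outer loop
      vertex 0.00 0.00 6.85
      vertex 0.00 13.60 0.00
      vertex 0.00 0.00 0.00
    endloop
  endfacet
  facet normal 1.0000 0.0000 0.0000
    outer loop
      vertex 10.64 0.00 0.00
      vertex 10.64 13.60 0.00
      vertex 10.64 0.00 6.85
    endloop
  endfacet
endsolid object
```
; perimeter-only toolpath
G21 ; units = mm
G90 ; absolute positioning
G28 ; home
; layer 1
G0 Z1.14
G0 X0.00 Y0.00
G1 X10.64 Y0.00
G1 X10.64 Y11.33
G1 X0.00 Y11.33
G1 X0.00 Y0.00
; layer 2
G0 Z2.28
G0 X0.00 Y0.00
G1 X10.64 Y0.00
G1 X10.64 Y9.07
G1 X0.00 Y9.07
G1 X0.00 Y0.00
; layer 3
G0 Z3.42
G0 X0.00 Y0.00
G1 X10.64 Y0.00
G1 X10.64 Y6.80
G1 X0.00 Y6.80
G1 X0.00 Y0.00
; layer 4
G0 Z4.57
G0 X0.00 Y0.00
G1 X10.64 Y0.00
G1 X10.64 Y4.53
G1 X0.00 Y4.53
G1 X0.00 Y0.00
; layer 5
G0 Z5.71
G0 X0.00 Y0.00
G1 X10.64 Y0.00
G1 X10.64 Y2.27
G1 X0.00 Y2.27
G1 X0.00 Y0.00
M2 ; end

The solid is a wedge (ramp): 10.6 × 13.6 mm base, rising to 6.85 mm along the y=0 edge and sloping linearly to z=0 at y=13.6. Slicing at Δz = 1.14 mm — 6 equal slices spanning the solid's height, so layer i sits at z = i·h/6 — gives 5 non-empty perimeters. Each is a 4-segment closed polygon; G0 lifts to the layer z and rapids to the start vertex, then G1 traces the edges. The cross-section shrinks linearly with z (the slice at the apex is degenerate and omitted).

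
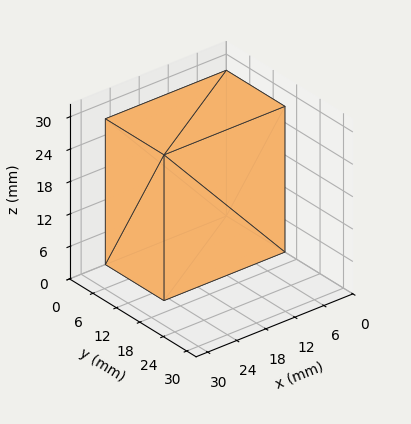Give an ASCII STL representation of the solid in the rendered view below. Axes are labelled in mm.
Reading the render: the shape is a rectangular box, roughly 25 × 15 mm footprint and 27 mm tall (dimensions read to the nearest mm from the axis ticks). For the STL, each face is triangulated and given an outward normal.

solid part
  facet normal 0.0000 0.0000 -1.0000
    outer loop
      vertex 25.00 15.00 0.00
      vertex 25.00 0.00 0.00
      vertex 0.00 0.00 0.00
    endloop
  endfacet
  facet normal 0.0000 0.0000 -1.0000
    outer loop
      vertex 0.00 15.00 0.00
      vertex 25.00 15.00 0.00
      vertex 0.00 0.00 0.00
    endloop
  endfacet
  facet normal 0.0000 0.0000 1.0000
    outer loop
      vertex 0.00 0.00 27.00
      vertex 25.00 0.00 27.00
      vertex 25.00 15.00 27.00
    endloop
  endfacet
  facet normal 0.0000 0.0000 1.0000
    outer loop
      vertex 0.00 0.00 27.00
      vertex 25.00 15.00 27.00
      vertex 0.00 15.00 27.00
    endloop
  endfacet
  facet normal 0.0000 -1.0000 0.0000
    outer loop
      vertex 0.00 0.00 0.00
      vertex 25.00 0.00 0.00
      vertex 25.00 0.00 27.00
    endloop
  endfacet
  facet normal 0.0000 -1.0000 0.0000
    outer loop
      vertex 0.00 0.00 0.00
      vertex 25.00 0.00 27.00
      vertex 0.00 0.00 27.00
    endloop
  endfacet
  facet normal 0.0000 1.0000 0.0000
    outer loop
      vertex 25.00 15.00 27.00
      vertex 25.00 15.00 0.00
      vertex 0.00 15.00 0.00
    endloop
  endfacet
  facet normal 0.0000 1.0000 0.0000
    outer loop
      vertex 0.00 15.00 27.00
      vertex 25.00 15.00 27.00
      vertex 0.00 15.00 0.00
    endloop
  endfacet
  facet normal -1.0000 0.0000 0.0000
    outer loop
      vertex 0.00 15.00 27.00
      vertex 0.00 15.00 0.00
      vertex 0.00 0.00 0.00
    endloop
  endfacet
  facet normal -1.0000 0.0000 0.0000
    outer loop
      vertex 0.00 0.00 27.00
      vertex 0.00 15.00 27.00
      vertex 0.00 0.00 0.00
    endloop
  endfacet
  facet normal 1.0000 0.0000 0.0000
    outer loop
      vertex 25.00 0.00 0.00
      vertex 25.00 15.00 0.00
      vertex 25.00 15.00 27.00
    endloop
  endfacet
  facet normal 1.0000 0.0000 0.0000
    outer loop
      vertex 25.00 0.00 0.00
      vertex 25.00 15.00 27.00
      vertex 25.00 0.00 27.00
    endloop
  endfacet
endsolid part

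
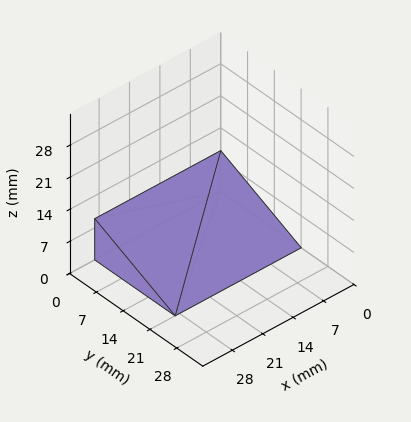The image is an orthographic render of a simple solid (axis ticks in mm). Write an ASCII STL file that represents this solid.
Reading the render: the shape is a wedge (ramp): 29 × 21 mm base, rising to 9 mm along the y=0 edge and sloping linearly to z=0 at y=21 (dimensions read to the nearest mm from the axis ticks). For the STL, each face is triangulated and given an outward normal.

solid part
  facet normal 0.0000 0.0000 -1.0000
    outer loop
      vertex 29.0 21.0 0.0
      vertex 29.0 0.0 0.0
      vertex 0.0 0.0 0.0
    endloop
  endfacet
  facet normal 0.0000 0.0000 -1.0000
    outer loop
      vertex 0.0 21.0 0.0
      vertex 29.0 21.0 0.0
      vertex 0.0 0.0 0.0
    endloop
  endfacet
  facet normal 0.0000 -1.0000 0.0000
    outer loop
      vertex 0.0 0.0 0.0
      vertex 29.0 0.0 0.0
      vertex 29.0 0.0 9.0
    endloop
  endfacet
  facet normal 0.0000 -1.0000 0.0000
    outer loop
      vertex 0.0 0.0 0.0
      vertex 29.0 0.0 9.0
      vertex 0.0 0.0 9.0
    endloop
  endfacet
  facet normal 0.0000 0.3939 0.9191
    outer loop
      vertex 0.0 0.0 9.0
      vertex 29.0 0.0 9.0
      vertex 29.0 21.0 0.0
    endloop
  endfacet
  facet normal 0.0000 0.3939 0.9191
    outer loop
      vertex 0.0 0.0 9.0
      vertex 29.0 21.0 0.0
      vertex 0.0 21.0 0.0
    endloop
  endfacet
  facet normal -1.0000 0.0000 0.0000
    outer loop
      vertex 0.0 0.0 9.0
      vertex 0.0 21.0 0.0
      vertex 0.0 0.0 0.0
    endloop
  endfacet
  facet normal 1.0000 0.0000 0.0000
    outer loop
      vertex 29.0 0.0 0.0
      vertex 29.0 21.0 0.0
      vertex 29.0 0.0 9.0
    endloop
  endfacet
endsolid part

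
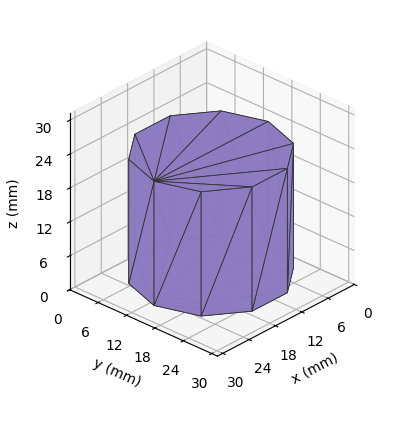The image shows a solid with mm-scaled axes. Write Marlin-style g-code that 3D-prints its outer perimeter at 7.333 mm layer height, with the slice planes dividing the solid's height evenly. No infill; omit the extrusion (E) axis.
Reading the render: the shape is a regular 10-sided prism (a cylinder approximated with 10 flat sides), circumscribed radius ≈ 13 mm, height ≈ 22 mm (dimensions read to the nearest mm from the axis ticks). For the g-code, the solid's height is divided into equal slices at the stated Δz and each level perimeter traced with G1 moves after a G0 lift.

; perimeter-only toolpath
G21 ; units = mm
G90 ; absolute positioning
G28 ; home
; layer 1
G0 Z7.333
G0 X26.000 Y13.000
G1 X23.517 Y20.641
G1 X17.017 Y25.364
G1 X8.983 Y25.364
G1 X2.483 Y20.641
G1 X0.000 Y13.000
G1 X2.483 Y5.359
G1 X8.983 Y0.636
G1 X17.017 Y0.636
G1 X23.517 Y5.359
G1 X26.000 Y13.000
; layer 2
G0 Z14.667
G0 X26.000 Y13.000
G1 X23.517 Y20.641
G1 X17.017 Y25.364
G1 X8.983 Y25.364
G1 X2.483 Y20.641
G1 X0.000 Y13.000
G1 X2.483 Y5.359
G1 X8.983 Y0.636
G1 X17.017 Y0.636
G1 X23.517 Y5.359
G1 X26.000 Y13.000
; layer 3
G0 Z22.000
G0 X26.000 Y13.000
G1 X23.517 Y20.641
G1 X17.017 Y25.364
G1 X8.983 Y25.364
G1 X2.483 Y20.641
G1 X0.000 Y13.000
G1 X2.483 Y5.359
G1 X8.983 Y0.636
G1 X17.017 Y0.636
G1 X23.517 Y5.359
G1 X26.000 Y13.000
M2 ; end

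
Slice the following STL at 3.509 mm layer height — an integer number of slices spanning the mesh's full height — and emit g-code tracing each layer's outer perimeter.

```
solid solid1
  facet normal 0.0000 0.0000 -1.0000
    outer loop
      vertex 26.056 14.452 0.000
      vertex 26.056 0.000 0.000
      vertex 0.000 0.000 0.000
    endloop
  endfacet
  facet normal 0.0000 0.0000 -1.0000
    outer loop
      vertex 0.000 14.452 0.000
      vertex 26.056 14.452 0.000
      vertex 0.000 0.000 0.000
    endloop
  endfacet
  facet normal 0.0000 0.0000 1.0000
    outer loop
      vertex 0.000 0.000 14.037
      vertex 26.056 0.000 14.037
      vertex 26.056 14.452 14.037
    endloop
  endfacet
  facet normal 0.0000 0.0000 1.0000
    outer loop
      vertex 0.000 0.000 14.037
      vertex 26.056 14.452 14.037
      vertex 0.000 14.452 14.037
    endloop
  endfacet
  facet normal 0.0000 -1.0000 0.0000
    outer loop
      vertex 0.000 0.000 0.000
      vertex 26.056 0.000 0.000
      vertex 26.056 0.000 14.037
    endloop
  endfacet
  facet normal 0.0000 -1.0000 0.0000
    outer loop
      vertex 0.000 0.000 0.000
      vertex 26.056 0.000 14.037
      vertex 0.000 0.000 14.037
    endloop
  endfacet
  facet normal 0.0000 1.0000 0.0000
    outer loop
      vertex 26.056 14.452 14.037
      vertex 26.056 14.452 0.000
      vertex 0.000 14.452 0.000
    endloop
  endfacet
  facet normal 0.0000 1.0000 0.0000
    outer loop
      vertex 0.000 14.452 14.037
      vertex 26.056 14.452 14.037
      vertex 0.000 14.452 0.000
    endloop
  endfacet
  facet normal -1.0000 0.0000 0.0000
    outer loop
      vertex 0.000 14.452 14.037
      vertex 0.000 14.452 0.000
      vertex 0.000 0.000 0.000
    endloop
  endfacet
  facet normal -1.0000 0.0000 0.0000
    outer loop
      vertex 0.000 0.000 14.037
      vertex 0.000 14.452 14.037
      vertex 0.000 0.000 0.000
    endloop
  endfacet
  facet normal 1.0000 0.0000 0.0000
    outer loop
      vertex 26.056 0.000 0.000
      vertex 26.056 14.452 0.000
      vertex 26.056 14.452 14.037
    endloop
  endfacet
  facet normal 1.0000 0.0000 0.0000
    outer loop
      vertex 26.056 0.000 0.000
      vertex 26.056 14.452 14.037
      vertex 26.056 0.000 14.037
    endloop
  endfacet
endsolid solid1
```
; perimeter-only toolpath
G21 ; units = mm
G90 ; absolute positioning
G28 ; home
; layer 1
G0 Z3.509
G0 X0.000 Y0.000
G1 X26.056 Y0.000
G1 X26.056 Y14.452
G1 X0.000 Y14.452
G1 X0.000 Y0.000
; layer 2
G0 Z7.019
G0 X0.000 Y0.000
G1 X26.056 Y0.000
G1 X26.056 Y14.452
G1 X0.000 Y14.452
G1 X0.000 Y0.000
; layer 3
G0 Z10.528
G0 X0.000 Y0.000
G1 X26.056 Y0.000
G1 X26.056 Y14.452
G1 X0.000 Y14.452
G1 X0.000 Y0.000
; layer 4
G0 Z14.037
G0 X0.000 Y0.000
G1 X26.056 Y0.000
G1 X26.056 Y14.452
G1 X0.000 Y14.452
G1 X0.000 Y0.000
M2 ; end

The solid is a rectangular box, roughly 26.1 × 14.5 mm footprint and 14 mm tall. Slicing at Δz = 3.509 mm — 4 equal slices spanning the solid's height, so layer i sits at z = i·h/4 — gives 4 non-empty perimeters. Each is a 4-segment closed polygon; G0 lifts to the layer z and rapids to the start vertex, then G1 traces the edges.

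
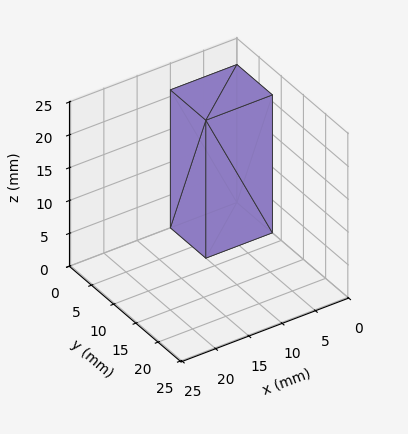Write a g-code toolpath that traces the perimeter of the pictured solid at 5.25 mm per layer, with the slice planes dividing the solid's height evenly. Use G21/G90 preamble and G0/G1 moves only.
Reading the render: the shape is a rectangular box, roughly 10 × 8 mm footprint and 21 mm tall (dimensions read to the nearest mm from the axis ticks). For the g-code, the solid's height is divided into equal slices at the stated Δz and each level perimeter traced with G1 moves after a G0 lift.

; perimeter-only toolpath
G21 ; units = mm
G90 ; absolute positioning
G28 ; home
; layer 1
G0 Z5.25
G0 X0.00 Y0.00
G1 X10.00 Y0.00
G1 X10.00 Y8.00
G1 X0.00 Y8.00
G1 X0.00 Y0.00
; layer 2
G0 Z10.50
G0 X0.00 Y0.00
G1 X10.00 Y0.00
G1 X10.00 Y8.00
G1 X0.00 Y8.00
G1 X0.00 Y0.00
; layer 3
G0 Z15.75
G0 X0.00 Y0.00
G1 X10.00 Y0.00
G1 X10.00 Y8.00
G1 X0.00 Y8.00
G1 X0.00 Y0.00
; layer 4
G0 Z21.00
G0 X0.00 Y0.00
G1 X10.00 Y0.00
G1 X10.00 Y8.00
G1 X0.00 Y8.00
G1 X0.00 Y0.00
M2 ; end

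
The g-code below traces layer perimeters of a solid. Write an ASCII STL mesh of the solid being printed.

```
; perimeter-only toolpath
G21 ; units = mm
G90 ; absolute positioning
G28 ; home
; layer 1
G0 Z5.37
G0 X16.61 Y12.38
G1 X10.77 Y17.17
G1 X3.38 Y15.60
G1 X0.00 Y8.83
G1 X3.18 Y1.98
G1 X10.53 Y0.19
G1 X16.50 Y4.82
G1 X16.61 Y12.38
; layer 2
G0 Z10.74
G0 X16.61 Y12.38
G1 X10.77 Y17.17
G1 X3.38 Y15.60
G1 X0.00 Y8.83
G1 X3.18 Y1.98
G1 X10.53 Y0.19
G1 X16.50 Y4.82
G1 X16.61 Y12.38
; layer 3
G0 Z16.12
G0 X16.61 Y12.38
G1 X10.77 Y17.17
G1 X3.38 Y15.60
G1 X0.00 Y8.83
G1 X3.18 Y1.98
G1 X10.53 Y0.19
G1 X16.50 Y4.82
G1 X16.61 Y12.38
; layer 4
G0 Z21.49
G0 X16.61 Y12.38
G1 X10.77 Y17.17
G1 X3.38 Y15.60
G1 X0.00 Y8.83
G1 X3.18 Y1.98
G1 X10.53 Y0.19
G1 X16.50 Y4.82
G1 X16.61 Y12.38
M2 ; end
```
solid part
  facet normal 0.0000 0.0000 -1.0000
    outer loop
      vertex 3.38 15.60 0.00
      vertex 10.77 17.17 0.00
      vertex 16.61 12.38 0.00
    endloop
  endfacet
  facet normal 0.0000 0.0000 -1.0000
    outer loop
      vertex 0.00 8.83 0.00
      vertex 3.38 15.60 0.00
      vertex 16.61 12.38 0.00
    endloop
  endfacet
  facet normal 0.0000 0.0000 -1.0000
    outer loop
      vertex 3.18 1.98 0.00
      vertex 0.00 8.83 0.00
      vertex 16.61 12.38 0.00
    endloop
  endfacet
  facet normal 0.0000 0.0000 -1.0000
    outer loop
      vertex 10.53 0.19 0.00
      vertex 3.18 1.98 0.00
      vertex 16.61 12.38 0.00
    endloop
  endfacet
  facet normal 0.0000 0.0000 -1.0000
    outer loop
      vertex 16.50 4.82 0.00
      vertex 10.53 0.19 0.00
      vertex 16.61 12.38 0.00
    endloop
  endfacet
  facet normal 0.0000 0.0000 1.0000
    outer loop
      vertex 16.61 12.38 21.49
      vertex 10.77 17.17 21.49
      vertex 3.38 15.60 21.49
    endloop
  endfacet
  facet normal 0.0000 0.0000 1.0000
    outer loop
      vertex 16.61 12.38 21.49
      vertex 3.38 15.60 21.49
      vertex 0.00 8.83 21.49
    endloop
  endfacet
  facet normal 0.0000 0.0000 1.0000
    outer loop
      vertex 16.61 12.38 21.49
      vertex 0.00 8.83 21.49
      vertex 3.18 1.98 21.49
    endloop
  endfacet
  facet normal 0.0000 0.0000 1.0000
    outer loop
      vertex 16.61 12.38 21.49
      vertex 3.18 1.98 21.49
      vertex 10.53 0.19 21.49
    endloop
  endfacet
  facet normal 0.0000 0.0000 1.0000
    outer loop
      vertex 16.61 12.38 21.49
      vertex 10.53 0.19 21.49
      vertex 16.50 4.82 21.49
    endloop
  endfacet
  facet normal 0.6342 0.7732 0.0000
    outer loop
      vertex 16.61 12.38 0.00
      vertex 10.77 17.17 0.00
      vertex 10.77 17.17 21.49
    endloop
  endfacet
  facet normal 0.6342 0.7732 0.0000
    outer loop
      vertex 16.61 12.38 0.00
      vertex 10.77 17.17 21.49
      vertex 16.61 12.38 21.49
    endloop
  endfacet
  facet normal -0.2078 0.9782 0.0000
    outer loop
      vertex 10.77 17.17 0.00
      vertex 3.38 15.60 0.00
      vertex 3.38 15.60 21.49
    endloop
  endfacet
  facet normal -0.2078 0.9782 0.0000
    outer loop
      vertex 10.77 17.17 0.00
      vertex 3.38 15.60 21.49
      vertex 10.77 17.17 21.49
    endloop
  endfacet
  facet normal -0.8947 0.4467 0.0000
    outer loop
      vertex 3.38 15.60 0.00
      vertex 0.00 8.83 0.00
      vertex 0.00 8.83 21.49
    endloop
  endfacet
  facet normal -0.8947 0.4467 0.0000
    outer loop
      vertex 3.38 15.60 0.00
      vertex 0.00 8.83 21.49
      vertex 3.38 15.60 21.49
    endloop
  endfacet
  facet normal -0.9070 -0.4211 0.0000
    outer loop
      vertex 0.00 8.83 0.00
      vertex 3.18 1.98 0.00
      vertex 3.18 1.98 21.49
    endloop
  endfacet
  facet normal -0.9070 -0.4211 0.0000
    outer loop
      vertex 0.00 8.83 0.00
      vertex 3.18 1.98 21.49
      vertex 0.00 8.83 21.49
    endloop
  endfacet
  facet normal -0.2366 -0.9716 0.0000
    outer loop
      vertex 3.18 1.98 0.00
      vertex 10.53 0.19 0.00
      vertex 10.53 0.19 21.49
    endloop
  endfacet
  facet normal -0.2366 -0.9716 0.0000
    outer loop
      vertex 3.18 1.98 0.00
      vertex 10.53 0.19 21.49
      vertex 3.18 1.98 21.49
    endloop
  endfacet
  facet normal 0.6128 -0.7902 0.0000
    outer loop
      vertex 10.53 0.19 0.00
      vertex 16.50 4.82 0.00
      vertex 16.50 4.82 21.49
    endloop
  endfacet
  facet normal 0.6128 -0.7902 0.0000
    outer loop
      vertex 10.53 0.19 0.00
      vertex 16.50 4.82 21.49
      vertex 10.53 0.19 21.49
    endloop
  endfacet
  facet normal 0.9999 -0.0145 0.0000
    outer loop
      vertex 16.50 4.82 0.00
      vertex 16.61 12.38 0.00
      vertex 16.61 12.38 21.49
    endloop
  endfacet
  facet normal 0.9999 -0.0145 0.0000
    outer loop
      vertex 16.50 4.82 0.00
      vertex 16.61 12.38 21.49
      vertex 16.50 4.82 21.49
    endloop
  endfacet
endsolid part

The G0 Z moves step by Δz≈5.37 mm. Every layer's G1 loop is the same polygon, so the solid is a straight extrusion of it from z=0 to z≈21.5. Closing with flat bottom and top caps and triangulating gives 24 facets — a regular 7-sided prism (a cylinder approximated with 7 flat sides), circumscribed radius ≈ 8.71 mm, height ≈ 21.5 mm.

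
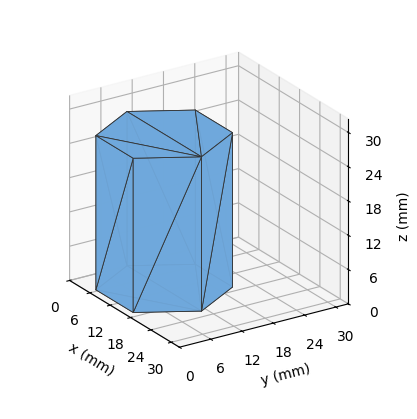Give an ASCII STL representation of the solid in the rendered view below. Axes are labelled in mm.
Reading the render: the shape is a regular 6-sided prism (a cylinder approximated with 6 flat sides), circumscribed radius ≈ 11 mm, height ≈ 27 mm (dimensions read to the nearest mm from the axis ticks). For the STL, each face is triangulated and given an outward normal.

solid part
  facet normal 0.0000 0.0000 -1.0000
    outer loop
      vertex 5.500 20.526 0.000
      vertex 16.500 20.526 0.000
      vertex 22.000 11.000 0.000
    endloop
  endfacet
  facet normal 0.0000 0.0000 -1.0000
    outer loop
      vertex 0.000 11.000 0.000
      vertex 5.500 20.526 0.000
      vertex 22.000 11.000 0.000
    endloop
  endfacet
  facet normal 0.0000 0.0000 -1.0000
    outer loop
      vertex 5.500 1.474 0.000
      vertex 0.000 11.000 0.000
      vertex 22.000 11.000 0.000
    endloop
  endfacet
  facet normal 0.0000 0.0000 -1.0000
    outer loop
      vertex 16.500 1.474 0.000
      vertex 5.500 1.474 0.000
      vertex 22.000 11.000 0.000
    endloop
  endfacet
  facet normal 0.0000 0.0000 1.0000
    outer loop
      vertex 22.000 11.000 27.000
      vertex 16.500 20.526 27.000
      vertex 5.500 20.526 27.000
    endloop
  endfacet
  facet normal 0.0000 0.0000 1.0000
    outer loop
      vertex 22.000 11.000 27.000
      vertex 5.500 20.526 27.000
      vertex 0.000 11.000 27.000
    endloop
  endfacet
  facet normal 0.0000 0.0000 1.0000
    outer loop
      vertex 22.000 11.000 27.000
      vertex 0.000 11.000 27.000
      vertex 5.500 1.474 27.000
    endloop
  endfacet
  facet normal 0.0000 0.0000 1.0000
    outer loop
      vertex 22.000 11.000 27.000
      vertex 5.500 1.474 27.000
      vertex 16.500 1.474 27.000
    endloop
  endfacet
  facet normal 0.8660 0.5000 0.0000
    outer loop
      vertex 22.000 11.000 0.000
      vertex 16.500 20.526 0.000
      vertex 16.500 20.526 27.000
    endloop
  endfacet
  facet normal 0.8660 0.5000 0.0000
    outer loop
      vertex 22.000 11.000 0.000
      vertex 16.500 20.526 27.000
      vertex 22.000 11.000 27.000
    endloop
  endfacet
  facet normal 0.0000 1.0000 0.0000
    outer loop
      vertex 16.500 20.526 0.000
      vertex 5.500 20.526 0.000
      vertex 5.500 20.526 27.000
    endloop
  endfacet
  facet normal 0.0000 1.0000 0.0000
    outer loop
      vertex 16.500 20.526 0.000
      vertex 5.500 20.526 27.000
      vertex 16.500 20.526 27.000
    endloop
  endfacet
  facet normal -0.8660 0.5000 0.0000
    outer loop
      vertex 5.500 20.526 0.000
      vertex 0.000 11.000 0.000
      vertex 0.000 11.000 27.000
    endloop
  endfacet
  facet normal -0.8660 0.5000 0.0000
    outer loop
      vertex 5.500 20.526 0.000
      vertex 0.000 11.000 27.000
      vertex 5.500 20.526 27.000
    endloop
  endfacet
  facet normal -0.8660 -0.5000 0.0000
    outer loop
      vertex 0.000 11.000 0.000
      vertex 5.500 1.474 0.000
      vertex 5.500 1.474 27.000
    endloop
  endfacet
  facet normal -0.8660 -0.5000 0.0000
    outer loop
      vertex 0.000 11.000 0.000
      vertex 5.500 1.474 27.000
      vertex 0.000 11.000 27.000
    endloop
  endfacet
  facet normal 0.0000 -1.0000 0.0000
    outer loop
      vertex 5.500 1.474 0.000
      vertex 16.500 1.474 0.000
      vertex 16.500 1.474 27.000
    endloop
  endfacet
  facet normal 0.0000 -1.0000 0.0000
    outer loop
      vertex 5.500 1.474 0.000
      vertex 16.500 1.474 27.000
      vertex 5.500 1.474 27.000
    endloop
  endfacet
  facet normal 0.8660 -0.5000 0.0000
    outer loop
      vertex 16.500 1.474 0.000
      vertex 22.000 11.000 0.000
      vertex 22.000 11.000 27.000
    endloop
  endfacet
  facet normal 0.8660 -0.5000 0.0000
    outer loop
      vertex 16.500 1.474 0.000
      vertex 22.000 11.000 27.000
      vertex 16.500 1.474 27.000
    endloop
  endfacet
endsolid part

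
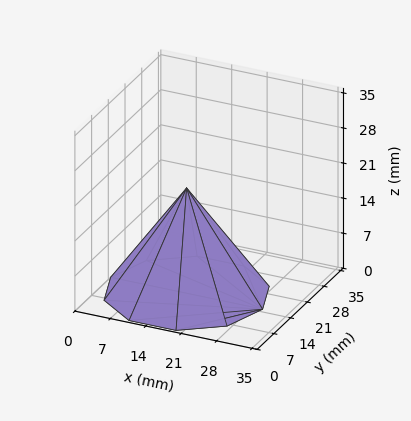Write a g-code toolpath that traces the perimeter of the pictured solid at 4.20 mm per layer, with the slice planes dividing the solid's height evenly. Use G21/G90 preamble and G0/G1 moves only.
Reading the render: the shape is a regular 10-sided pyramid, base circumscribed radius ≈ 15 mm, apex at z ≈ 21 mm (dimensions read to the nearest mm from the axis ticks). For the g-code, the solid's height is divided into equal slices at the stated Δz and each level perimeter traced with G1 moves after a G0 lift.

; perimeter-only toolpath
G21 ; units = mm
G90 ; absolute positioning
G28 ; home
; layer 1
G0 Z4.20
G0 X27.00 Y15.00
G1 X24.71 Y22.06
G1 X18.71 Y26.42
G1 X11.29 Y26.42
G1 X5.29 Y22.06
G1 X3.00 Y15.00
G1 X5.29 Y7.94
G1 X11.29 Y3.58
G1 X18.71 Y3.58
G1 X24.71 Y7.94
G1 X27.00 Y15.00
; layer 2
G0 Z8.40
G0 X24.00 Y15.00
G1 X22.28 Y20.29
G1 X17.78 Y23.56
G1 X12.22 Y23.56
G1 X7.72 Y20.29
G1 X6.00 Y15.00
G1 X7.72 Y9.71
G1 X12.22 Y6.44
G1 X17.78 Y6.44
G1 X22.28 Y9.71
G1 X24.00 Y15.00
; layer 3
G0 Z12.60
G0 X21.00 Y15.00
G1 X19.86 Y18.53
G1 X16.86 Y20.71
G1 X13.14 Y20.71
G1 X10.14 Y18.53
G1 X9.00 Y15.00
G1 X10.14 Y11.47
G1 X13.14 Y9.29
G1 X16.86 Y9.29
G1 X19.86 Y11.47
G1 X21.00 Y15.00
; layer 4
G0 Z16.80
G0 X18.00 Y15.00
G1 X17.43 Y16.76
G1 X15.93 Y17.85
G1 X14.07 Y17.85
G1 X12.57 Y16.76
G1 X12.00 Y15.00
G1 X12.57 Y13.24
G1 X14.07 Y12.15
G1 X15.93 Y12.15
G1 X17.43 Y13.24
G1 X18.00 Y15.00
M2 ; end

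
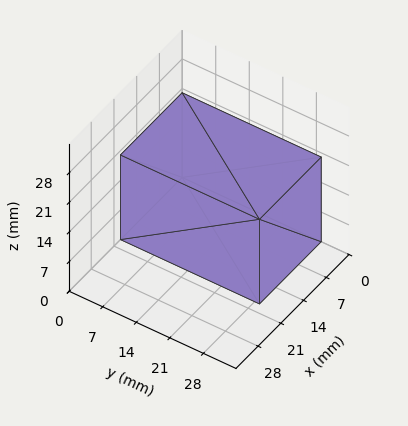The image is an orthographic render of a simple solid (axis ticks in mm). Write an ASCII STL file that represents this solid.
Reading the render: the shape is a rectangular box, roughly 19 × 29 mm footprint and 20 mm tall (dimensions read to the nearest mm from the axis ticks). For the STL, each face is triangulated and given an outward normal.

solid part
  facet normal 0.0000 0.0000 -1.0000
    outer loop
      vertex 19.0 29.0 0.0
      vertex 19.0 0.0 0.0
      vertex 0.0 0.0 0.0
    endloop
  endfacet
  facet normal 0.0000 0.0000 -1.0000
    outer loop
      vertex 0.0 29.0 0.0
      vertex 19.0 29.0 0.0
      vertex 0.0 0.0 0.0
    endloop
  endfacet
  facet normal 0.0000 0.0000 1.0000
    outer loop
      vertex 0.0 0.0 20.0
      vertex 19.0 0.0 20.0
      vertex 19.0 29.0 20.0
    endloop
  endfacet
  facet normal 0.0000 0.0000 1.0000
    outer loop
      vertex 0.0 0.0 20.0
      vertex 19.0 29.0 20.0
      vertex 0.0 29.0 20.0
    endloop
  endfacet
  facet normal 0.0000 -1.0000 0.0000
    outer loop
      vertex 0.0 0.0 0.0
      vertex 19.0 0.0 0.0
      vertex 19.0 0.0 20.0
    endloop
  endfacet
  facet normal 0.0000 -1.0000 0.0000
    outer loop
      vertex 0.0 0.0 0.0
      vertex 19.0 0.0 20.0
      vertex 0.0 0.0 20.0
    endloop
  endfacet
  facet normal 0.0000 1.0000 0.0000
    outer loop
      vertex 19.0 29.0 20.0
      vertex 19.0 29.0 0.0
      vertex 0.0 29.0 0.0
    endloop
  endfacet
  facet normal 0.0000 1.0000 0.0000
    outer loop
      vertex 0.0 29.0 20.0
      vertex 19.0 29.0 20.0
      vertex 0.0 29.0 0.0
    endloop
  endfacet
  facet normal -1.0000 0.0000 0.0000
    outer loop
      vertex 0.0 29.0 20.0
      vertex 0.0 29.0 0.0
      vertex 0.0 0.0 0.0
    endloop
  endfacet
  facet normal -1.0000 0.0000 0.0000
    outer loop
      vertex 0.0 0.0 20.0
      vertex 0.0 29.0 20.0
      vertex 0.0 0.0 0.0
    endloop
  endfacet
  facet normal 1.0000 0.0000 0.0000
    outer loop
      vertex 19.0 0.0 0.0
      vertex 19.0 29.0 0.0
      vertex 19.0 29.0 20.0
    endloop
  endfacet
  facet normal 1.0000 0.0000 0.0000
    outer loop
      vertex 19.0 0.0 0.0
      vertex 19.0 29.0 20.0
      vertex 19.0 0.0 20.0
    endloop
  endfacet
endsolid part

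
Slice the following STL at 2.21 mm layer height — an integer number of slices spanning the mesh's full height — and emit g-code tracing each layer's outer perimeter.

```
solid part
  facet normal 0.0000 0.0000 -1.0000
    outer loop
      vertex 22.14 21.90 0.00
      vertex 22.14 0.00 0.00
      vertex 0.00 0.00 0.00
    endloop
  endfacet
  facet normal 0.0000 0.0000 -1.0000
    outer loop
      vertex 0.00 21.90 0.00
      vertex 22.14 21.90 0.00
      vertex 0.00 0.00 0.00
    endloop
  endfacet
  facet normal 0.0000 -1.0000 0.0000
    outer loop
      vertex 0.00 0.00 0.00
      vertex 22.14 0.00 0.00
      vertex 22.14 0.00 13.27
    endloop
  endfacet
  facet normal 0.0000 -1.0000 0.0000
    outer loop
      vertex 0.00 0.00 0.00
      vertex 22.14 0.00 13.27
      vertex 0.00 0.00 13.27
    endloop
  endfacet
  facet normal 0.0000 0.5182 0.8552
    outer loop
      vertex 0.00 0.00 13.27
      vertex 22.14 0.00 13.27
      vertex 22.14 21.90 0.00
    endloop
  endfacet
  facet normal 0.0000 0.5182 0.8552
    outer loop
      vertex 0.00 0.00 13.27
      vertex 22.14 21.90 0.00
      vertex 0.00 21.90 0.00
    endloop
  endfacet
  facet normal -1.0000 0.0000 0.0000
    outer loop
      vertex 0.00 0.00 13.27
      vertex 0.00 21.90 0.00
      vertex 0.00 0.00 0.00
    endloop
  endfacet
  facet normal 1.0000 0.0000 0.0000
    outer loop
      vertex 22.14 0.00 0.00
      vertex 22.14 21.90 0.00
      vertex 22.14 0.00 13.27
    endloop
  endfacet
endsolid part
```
; perimeter-only toolpath
G21 ; units = mm
G90 ; absolute positioning
G28 ; home
; layer 1
G0 Z2.21
G0 X0.00 Y0.00
G1 X22.14 Y0.00
G1 X22.14 Y18.25
G1 X0.00 Y18.25
G1 X0.00 Y0.00
; layer 2
G0 Z4.42
G0 X0.00 Y0.00
G1 X22.14 Y0.00
G1 X22.14 Y14.60
G1 X0.00 Y14.60
G1 X0.00 Y0.00
; layer 3
G0 Z6.63
G0 X0.00 Y0.00
G1 X22.14 Y0.00
G1 X22.14 Y10.95
G1 X0.00 Y10.95
G1 X0.00 Y0.00
; layer 4
G0 Z8.85
G0 X0.00 Y0.00
G1 X22.14 Y0.00
G1 X22.14 Y7.30
G1 X0.00 Y7.30
G1 X0.00 Y0.00
; layer 5
G0 Z11.06
G0 X0.00 Y0.00
G1 X22.14 Y0.00
G1 X22.14 Y3.65
G1 X0.00 Y3.65
G1 X0.00 Y0.00
M2 ; end

The solid is a wedge (ramp): 22.1 × 21.9 mm base, rising to 13.3 mm along the y=0 edge and sloping linearly to z=0 at y=21.9. Slicing at Δz = 2.21 mm — 6 equal slices spanning the solid's height, so layer i sits at z = i·h/6 — gives 5 non-empty perimeters. Each is a 4-segment closed polygon; G0 lifts to the layer z and rapids to the start vertex, then G1 traces the edges. The cross-section shrinks linearly with z (the slice at the apex is degenerate and omitted).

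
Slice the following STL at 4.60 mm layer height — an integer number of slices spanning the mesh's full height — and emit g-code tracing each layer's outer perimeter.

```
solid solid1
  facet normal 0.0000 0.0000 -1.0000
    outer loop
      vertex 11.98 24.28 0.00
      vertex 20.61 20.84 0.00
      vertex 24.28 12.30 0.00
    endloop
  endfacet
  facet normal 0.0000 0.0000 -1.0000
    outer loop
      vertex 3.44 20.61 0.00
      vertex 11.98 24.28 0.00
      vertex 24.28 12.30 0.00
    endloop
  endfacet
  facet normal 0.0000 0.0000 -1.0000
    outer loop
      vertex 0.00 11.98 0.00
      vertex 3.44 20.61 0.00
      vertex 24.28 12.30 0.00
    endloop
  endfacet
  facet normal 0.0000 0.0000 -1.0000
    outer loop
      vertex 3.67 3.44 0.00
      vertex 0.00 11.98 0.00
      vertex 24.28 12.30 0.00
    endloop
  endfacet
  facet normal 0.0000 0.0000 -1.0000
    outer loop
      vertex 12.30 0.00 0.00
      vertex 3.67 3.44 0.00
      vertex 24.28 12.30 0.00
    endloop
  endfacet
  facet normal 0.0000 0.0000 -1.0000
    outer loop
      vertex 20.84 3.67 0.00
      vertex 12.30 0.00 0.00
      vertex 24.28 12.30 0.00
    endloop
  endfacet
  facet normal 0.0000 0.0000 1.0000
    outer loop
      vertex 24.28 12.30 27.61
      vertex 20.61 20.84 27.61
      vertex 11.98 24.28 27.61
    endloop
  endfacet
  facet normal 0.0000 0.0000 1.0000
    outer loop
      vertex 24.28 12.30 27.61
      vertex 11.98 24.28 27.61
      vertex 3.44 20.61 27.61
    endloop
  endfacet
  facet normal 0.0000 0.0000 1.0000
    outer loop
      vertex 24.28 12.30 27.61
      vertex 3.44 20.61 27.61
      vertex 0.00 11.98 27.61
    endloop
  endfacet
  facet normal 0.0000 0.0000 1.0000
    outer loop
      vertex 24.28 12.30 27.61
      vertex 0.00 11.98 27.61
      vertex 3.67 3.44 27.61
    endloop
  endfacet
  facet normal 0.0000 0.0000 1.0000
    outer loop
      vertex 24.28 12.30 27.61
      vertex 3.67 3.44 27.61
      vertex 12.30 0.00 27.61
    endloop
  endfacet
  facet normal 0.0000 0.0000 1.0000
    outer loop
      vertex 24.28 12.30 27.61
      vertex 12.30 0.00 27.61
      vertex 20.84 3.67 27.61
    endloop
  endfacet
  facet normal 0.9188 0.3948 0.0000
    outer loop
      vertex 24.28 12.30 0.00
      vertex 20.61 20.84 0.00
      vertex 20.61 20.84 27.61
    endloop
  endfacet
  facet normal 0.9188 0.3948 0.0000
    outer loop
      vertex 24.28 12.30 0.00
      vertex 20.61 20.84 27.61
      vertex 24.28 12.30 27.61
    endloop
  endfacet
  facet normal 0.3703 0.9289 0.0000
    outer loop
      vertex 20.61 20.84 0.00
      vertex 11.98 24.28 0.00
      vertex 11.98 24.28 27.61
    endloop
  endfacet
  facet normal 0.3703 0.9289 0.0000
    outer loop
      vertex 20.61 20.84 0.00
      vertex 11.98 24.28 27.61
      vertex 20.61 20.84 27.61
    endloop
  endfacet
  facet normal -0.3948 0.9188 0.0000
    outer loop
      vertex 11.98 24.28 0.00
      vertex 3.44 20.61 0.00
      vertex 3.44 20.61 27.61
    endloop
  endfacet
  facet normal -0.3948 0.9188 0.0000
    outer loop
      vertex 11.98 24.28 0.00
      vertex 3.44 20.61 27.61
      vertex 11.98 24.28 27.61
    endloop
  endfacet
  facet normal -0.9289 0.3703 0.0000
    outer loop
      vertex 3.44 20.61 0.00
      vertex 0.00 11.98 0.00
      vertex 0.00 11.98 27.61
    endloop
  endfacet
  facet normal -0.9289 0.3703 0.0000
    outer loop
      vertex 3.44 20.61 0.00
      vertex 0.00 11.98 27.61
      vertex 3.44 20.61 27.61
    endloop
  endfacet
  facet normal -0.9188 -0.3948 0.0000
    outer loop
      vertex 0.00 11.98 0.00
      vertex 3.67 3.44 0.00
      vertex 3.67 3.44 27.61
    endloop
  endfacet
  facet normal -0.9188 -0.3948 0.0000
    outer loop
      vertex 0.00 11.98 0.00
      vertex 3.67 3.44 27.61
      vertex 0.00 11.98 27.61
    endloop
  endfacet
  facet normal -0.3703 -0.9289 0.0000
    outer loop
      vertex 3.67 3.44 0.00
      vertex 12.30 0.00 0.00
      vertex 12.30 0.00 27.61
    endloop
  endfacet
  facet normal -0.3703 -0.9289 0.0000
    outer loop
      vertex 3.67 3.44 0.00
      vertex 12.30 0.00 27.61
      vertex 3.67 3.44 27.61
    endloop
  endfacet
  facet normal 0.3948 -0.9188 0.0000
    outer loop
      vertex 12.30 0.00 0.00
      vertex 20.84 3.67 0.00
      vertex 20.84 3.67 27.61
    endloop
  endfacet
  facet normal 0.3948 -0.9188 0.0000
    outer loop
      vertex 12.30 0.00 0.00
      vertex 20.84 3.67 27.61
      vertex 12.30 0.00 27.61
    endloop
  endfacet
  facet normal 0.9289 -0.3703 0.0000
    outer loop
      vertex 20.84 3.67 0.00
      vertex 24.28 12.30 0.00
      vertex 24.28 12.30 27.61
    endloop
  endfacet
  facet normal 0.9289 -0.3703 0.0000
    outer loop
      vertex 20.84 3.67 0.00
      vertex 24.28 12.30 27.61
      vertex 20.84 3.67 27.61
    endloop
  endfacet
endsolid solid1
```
; perimeter-only toolpath
G21 ; units = mm
G90 ; absolute positioning
G28 ; home
; layer 1
G0 Z4.60
G0 X24.28 Y12.30
G1 X20.61 Y20.84
G1 X11.98 Y24.28
G1 X3.44 Y20.61
G1 X0.00 Y11.98
G1 X3.67 Y3.44
G1 X12.30 Y0.00
G1 X20.84 Y3.67
G1 X24.28 Y12.30
; layer 2
G0 Z9.20
G0 X24.28 Y12.30
G1 X20.61 Y20.84
G1 X11.98 Y24.28
G1 X3.44 Y20.61
G1 X0.00 Y11.98
G1 X3.67 Y3.44
G1 X12.30 Y0.00
G1 X20.84 Y3.67
G1 X24.28 Y12.30
; layer 3
G0 Z13.80
G0 X24.28 Y12.30
G1 X20.61 Y20.84
G1 X11.98 Y24.28
G1 X3.44 Y20.61
G1 X0.00 Y11.98
G1 X3.67 Y3.44
G1 X12.30 Y0.00
G1 X20.84 Y3.67
G1 X24.28 Y12.30
; layer 4
G0 Z18.41
G0 X24.28 Y12.30
G1 X20.61 Y20.84
G1 X11.98 Y24.28
G1 X3.44 Y20.61
G1 X0.00 Y11.98
G1 X3.67 Y3.44
G1 X12.30 Y0.00
G1 X20.84 Y3.67
G1 X24.28 Y12.30
; layer 5
G0 Z23.01
G0 X24.28 Y12.30
G1 X20.61 Y20.84
G1 X11.98 Y24.28
G1 X3.44 Y20.61
G1 X0.00 Y11.98
G1 X3.67 Y3.44
G1 X12.30 Y0.00
G1 X20.84 Y3.67
G1 X24.28 Y12.30
; layer 6
G0 Z27.61
G0 X24.28 Y12.30
G1 X20.61 Y20.84
G1 X11.98 Y24.28
G1 X3.44 Y20.61
G1 X0.00 Y11.98
G1 X3.67 Y3.44
G1 X12.30 Y0.00
G1 X20.84 Y3.67
G1 X24.28 Y12.30
M2 ; end

The solid is a regular 8-sided prism (a cylinder approximated with 8 flat sides), circumscribed radius ≈ 12.1 mm, height ≈ 27.6 mm. Slicing at Δz = 4.60 mm — 6 equal slices spanning the solid's height, so layer i sits at z = i·h/6 — gives 6 non-empty perimeters. Each is a 8-segment closed polygon; G0 lifts to the layer z and rapids to the start vertex, then G1 traces the edges.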